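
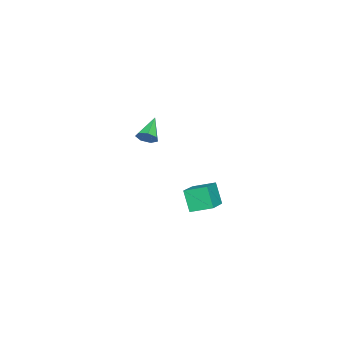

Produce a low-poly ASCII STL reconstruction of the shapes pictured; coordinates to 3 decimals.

solid 
facet normal 0.857 -0.016 -0.515
outer loop
vertex -2.514 -0.837 3.79
vertex -2.819 -1.003 3.288
vertex -2.689 -0.441 3.487
endloop
endfacet
facet normal 0.081 0.628 0.774
outer loop
vertex -2.514 -0.837 3.79
vertex -2.689 -0.441 3.487
vertex -4.121 -0.977 4.072
endloop
endfacet
facet normal 0.858 -0.016 -0.514
outer loop
vertex -2.689 -0.441 3.487
vertex -2.819 -1.003 3.288
vertex -2.961 -0.467 3.034
endloop
endfacet
facet normal -0.302 0.945 0.127
outer loop
vertex -2.689 -0.441 3.487
vertex -2.961 -0.467 3.034
vertex -4.121 -0.977 4.072
endloop
endfacet
facet normal 0.857 -0.018 -0.516
outer loop
vertex -2.961 -0.467 3.034
vertex -2.819 -1.003 3.288
vertex -3.127 -0.897 2.773
endloop
endfacet
facet normal -0.677 0.555 -0.484
outer loop
vertex -2.961 -0.467 3.034
vertex -3.127 -0.897 2.773
vertex -4.121 -0.977 4.072
endloop
endfacet
facet normal 0.857 -0.016 -0.516
outer loop
vertex -3.127 -0.897 2.773
vertex -2.819 -1.003 3.288
vertex -3.06 -1.406 2.9
endloop
endfacet
facet normal -0.762 -0.249 -0.598
outer loop
vertex -3.127 -0.897 2.773
vertex -3.06 -1.406 2.9
vertex -4.121 -0.977 4.072
endloop
endfacet
facet normal 0.857 -0.017 -0.515
outer loop
vertex -3.06 -1.406 2.9
vertex -2.819 -1.003 3.288
vertex -2.812 -1.612 3.32
endloop
endfacet
facet normal -0.493 -0.860 -0.131
outer loop
vertex -3.06 -1.406 2.9
vertex -2.812 -1.612 3.32
vertex -4.121 -0.977 4.072
endloop
endfacet
facet normal 0.857 -0.017 -0.515
outer loop
vertex -2.812 -1.612 3.32
vertex -2.819 -1.003 3.288
vertex -2.569 -1.359 3.716
endloop
endfacet
facet normal -0.072 -0.820 0.568
outer loop
vertex -2.812 -1.612 3.32
vertex -2.569 -1.359 3.716
vertex -4.121 -0.977 4.072
endloop
endfacet
facet normal 0.857 -0.017 -0.515
outer loop
vertex -2.569 -1.359 3.716
vertex -2.819 -1.003 3.288
vertex -2.514 -0.837 3.79
endloop
endfacet
facet normal 0.184 -0.157 0.970
outer loop
vertex -2.569 -1.359 3.716
vertex -2.514 -0.837 3.79
vertex -4.121 -0.977 4.072
endloop
endfacet
facet normal -0.925 -0.023 -0.380
outer loop
vertex 1.963 2.812 3.177
vertex 1.786 3.909 3.541
vertex 2.407 3.25 2.07
endloop
endfacet
facet normal 0.151 -0.938 -0.311
outer loop
vertex 4.034 3.291 2.739
vertex 1.963 2.812 3.177
vertex 2.407 3.25 2.07
endloop
endfacet
facet normal -0.925 -0.023 -0.380
outer loop
vertex 2.407 3.25 2.07
vertex 1.786 3.909 3.541
vertex 2.23 4.348 2.434
endloop
endfacet
facet normal 0.349 0.345 -0.871
outer loop
vertex 2.23 4.348 2.434
vertex 4.034 3.291 2.739
vertex 2.407 3.25 2.07
endloop
endfacet
facet normal -0.349 -0.345 0.871
outer loop
vertex 1.963 2.812 3.177
vertex 3.413 3.95 4.21
vertex 1.786 3.909 3.541
endloop
endfacet
facet normal 0.151 -0.938 -0.311
outer loop
vertex 3.59 2.852 3.846
vertex 1.963 2.812 3.177
vertex 4.034 3.291 2.739
endloop
endfacet
facet normal -0.350 -0.345 0.871
outer loop
vertex 3.59 2.852 3.846
vertex 3.413 3.95 4.21
vertex 1.963 2.812 3.177
endloop
endfacet
facet normal -0.152 0.938 0.311
outer loop
vertex 1.786 3.909 3.541
vertex 3.413 3.95 4.21
vertex 2.23 4.348 2.434
endloop
endfacet
facet normal 0.350 0.345 -0.871
outer loop
vertex 3.857 4.388 3.103
vertex 4.034 3.291 2.739
vertex 2.23 4.348 2.434
endloop
endfacet
facet normal -0.151 0.938 0.311
outer loop
vertex 2.23 4.348 2.434
vertex 3.413 3.95 4.21
vertex 3.857 4.388 3.103
endloop
endfacet
facet normal 0.925 0.023 0.380
outer loop
vertex 3.857 4.388 3.103
vertex 3.59 2.852 3.846
vertex 4.034 3.291 2.739
endloop
endfacet
facet normal 0.925 0.023 0.380
outer loop
vertex 3.413 3.95 4.21
vertex 3.59 2.852 3.846
vertex 3.857 4.388 3.103
endloop
endfacet

endsolid


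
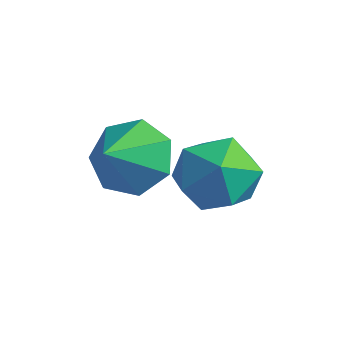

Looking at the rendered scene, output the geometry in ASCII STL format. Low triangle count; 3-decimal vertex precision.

solid 
facet normal -0.658 0.739 -0.147
outer loop
vertex 1.518 2.4 0.637
vertex 1.214 2.338 1.686
vertex 2.029 3.005 1.391
endloop
endfacet
facet normal -0.095 0.807 -0.583
outer loop
vertex 1.518 2.4 0.637
vertex 2.029 3.005 1.391
vertex 2.606 2.507 0.607
endloop
endfacet
facet normal -0.048 0.213 -0.976
outer loop
vertex 1.518 2.4 0.637
vertex 2.606 2.507 0.607
vertex 2.146 1.533 0.417
endloop
endfacet
facet normal -0.581 -0.222 -0.783
outer loop
vertex 1.518 2.4 0.637
vertex 2.146 1.533 0.417
vertex 1.286 1.429 1.084
endloop
endfacet
facet normal -0.957 0.104 -0.271
outer loop
vertex 1.518 2.4 0.637
vertex 1.286 1.429 1.084
vertex 1.214 2.338 1.686
endloop
endfacet
facet normal 0.492 0.852 -0.179
outer loop
vertex 2.606 2.507 0.607
vertex 2.029 3.005 1.391
vertex 2.974 2.511 1.636
endloop
endfacet
facet normal -0.417 0.742 0.525
outer loop
vertex 2.029 3.005 1.391
vertex 1.214 2.338 1.686
vertex 2.114 2.407 2.303
endloop
endfacet
facet normal -0.902 -0.286 0.324
outer loop
vertex 1.214 2.338 1.686
vertex 1.286 1.429 1.084
vertex 1.654 1.433 2.113
endloop
endfacet
facet normal -0.293 -0.812 -0.505
outer loop
vertex 1.286 1.429 1.084
vertex 2.146 1.533 0.417
vertex 2.231 0.935 1.329
endloop
endfacet
facet normal 0.568 -0.109 -0.816
outer loop
vertex 2.146 1.533 0.417
vertex 2.606 2.507 0.607
vertex 3.046 1.602 1.034
endloop
endfacet
facet normal 0.581 0.222 0.783
outer loop
vertex 2.742 1.54 2.083
vertex 2.974 2.511 1.636
vertex 2.114 2.407 2.303
endloop
endfacet
facet normal 0.048 -0.213 0.976
outer loop
vertex 2.742 1.54 2.083
vertex 2.114 2.407 2.303
vertex 1.654 1.433 2.113
endloop
endfacet
facet normal 0.095 -0.807 0.583
outer loop
vertex 2.742 1.54 2.083
vertex 1.654 1.433 2.113
vertex 2.231 0.935 1.329
endloop
endfacet
facet normal 0.658 -0.739 0.147
outer loop
vertex 2.742 1.54 2.083
vertex 2.231 0.935 1.329
vertex 3.046 1.602 1.034
endloop
endfacet
facet normal 0.957 -0.104 0.271
outer loop
vertex 2.742 1.54 2.083
vertex 3.046 1.602 1.034
vertex 2.974 2.511 1.636
endloop
endfacet
facet normal 0.293 0.812 0.505
outer loop
vertex 2.114 2.407 2.303
vertex 2.974 2.511 1.636
vertex 2.029 3.005 1.391
endloop
endfacet
facet normal -0.568 0.109 0.816
outer loop
vertex 1.654 1.433 2.113
vertex 2.114 2.407 2.303
vertex 1.214 2.338 1.686
endloop
endfacet
facet normal -0.492 -0.852 0.179
outer loop
vertex 2.231 0.935 1.329
vertex 1.654 1.433 2.113
vertex 1.286 1.429 1.084
endloop
endfacet
facet normal 0.417 -0.742 -0.525
outer loop
vertex 3.046 1.602 1.034
vertex 2.231 0.935 1.329
vertex 2.146 1.533 0.417
endloop
endfacet
facet normal 0.902 0.286 -0.324
outer loop
vertex 2.974 2.511 1.636
vertex 3.046 1.602 1.034
vertex 2.606 2.507 0.607
endloop
endfacet
facet normal -0.264 0.788 -0.556
outer loop
vertex 1.79 0.165 1.278
vertex 1.149 0.461 2.001
vertex 2.122 0.704 1.884
endloop
endfacet
facet normal 0.869 -0.494 -0.037
outer loop
vertex 1.79 0.165 1.278
vertex 2.122 0.704 1.884
vertex 1.471 -0.501 2.679
endloop
endfacet
facet normal -0.264 0.788 -0.556
outer loop
vertex 2.122 0.704 1.884
vertex 1.149 0.461 2.001
vertex 1.722 1.06 2.578
endloop
endfacet
facet normal 0.839 -0.100 0.535
outer loop
vertex 2.122 0.704 1.884
vertex 1.722 1.06 2.578
vertex 1.471 -0.501 2.679
endloop
endfacet
facet normal -0.264 0.788 -0.556
outer loop
vertex 1.722 1.06 2.578
vertex 1.149 0.461 2.001
vertex 0.89 0.964 2.837
endloop
endfacet
facet normal 0.296 0.014 0.955
outer loop
vertex 1.722 1.06 2.578
vertex 0.89 0.964 2.837
vertex 1.471 -0.501 2.679
endloop
endfacet
facet normal -0.263 0.789 -0.556
outer loop
vertex 0.89 0.964 2.837
vertex 1.149 0.461 2.001
vertex 0.253 0.49 2.466
endloop
endfacet
facet normal -0.351 -0.237 0.906
outer loop
vertex 0.89 0.964 2.837
vertex 0.253 0.49 2.466
vertex 1.471 -0.501 2.679
endloop
endfacet
facet normal -0.264 0.788 -0.557
outer loop
vertex 0.253 0.49 2.466
vertex 1.149 0.461 2.001
vertex 0.291 -0.007 1.745
endloop
endfacet
facet normal -0.615 -0.664 0.425
outer loop
vertex 0.253 0.49 2.466
vertex 0.291 -0.007 1.745
vertex 1.471 -0.501 2.679
endloop
endfacet
facet normal -0.264 0.788 -0.556
outer loop
vertex 0.291 -0.007 1.745
vertex 1.149 0.461 2.001
vertex 0.975 -0.151 1.216
endloop
endfacet
facet normal -0.297 -0.947 -0.126
outer loop
vertex 0.291 -0.007 1.745
vertex 0.975 -0.151 1.216
vertex 1.471 -0.501 2.679
endloop
endfacet
facet normal -0.263 0.788 -0.556
outer loop
vertex 0.975 -0.151 1.216
vertex 1.149 0.461 2.001
vertex 1.79 0.165 1.278
endloop
endfacet
facet normal 0.363 -0.871 -0.331
outer loop
vertex 0.975 -0.151 1.216
vertex 1.79 0.165 1.278
vertex 1.471 -0.501 2.679
endloop
endfacet

endsolid


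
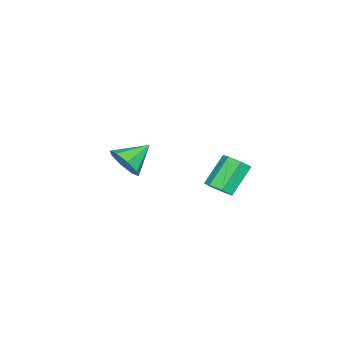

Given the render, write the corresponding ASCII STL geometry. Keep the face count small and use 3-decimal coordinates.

solid 
facet normal 0.723 -0.485 -0.492
outer loop
vertex -0.407 -3.01 2.932
vertex -0.849 -2.835 2.109
vertex -0.194 -2.385 2.629
endloop
endfacet
facet normal 0.187 0.376 0.907
outer loop
vertex -0.407 -3.01 2.932
vertex -0.194 -2.385 2.629
vertex -1.971 -2.085 2.871
endloop
endfacet
facet normal 0.723 -0.484 -0.492
outer loop
vertex -0.194 -2.385 2.629
vertex -0.849 -2.835 2.109
vertex -0.365 -2.023 2.022
endloop
endfacet
facet normal 0.208 0.865 0.457
outer loop
vertex -0.194 -2.385 2.629
vertex -0.365 -2.023 2.022
vertex -1.971 -2.085 2.871
endloop
endfacet
facet normal 0.724 -0.484 -0.491
outer loop
vertex -0.365 -2.023 2.022
vertex -0.849 -2.835 2.109
vertex -0.819 -2.137 1.465
endloop
endfacet
facet normal -0.101 0.988 -0.120
outer loop
vertex -0.365 -2.023 2.022
vertex -0.819 -2.137 1.465
vertex -1.971 -2.085 2.871
endloop
endfacet
facet normal 0.723 -0.485 -0.492
outer loop
vertex -0.819 -2.137 1.465
vertex -0.849 -2.835 2.109
vertex -1.291 -2.66 1.286
endloop
endfacet
facet normal -0.561 0.672 -0.484
outer loop
vertex -0.819 -2.137 1.465
vertex -1.291 -2.66 1.286
vertex -1.971 -2.085 2.871
endloop
endfacet
facet normal 0.724 -0.484 -0.492
outer loop
vertex -1.291 -2.66 1.286
vertex -0.849 -2.835 2.109
vertex -1.504 -3.286 1.589
endloop
endfacet
facet normal -0.900 0.102 -0.423
outer loop
vertex -1.291 -2.66 1.286
vertex -1.504 -3.286 1.589
vertex -1.971 -2.085 2.871
endloop
endfacet
facet normal 0.724 -0.484 -0.492
outer loop
vertex -1.504 -3.286 1.589
vertex -0.849 -2.835 2.109
vertex -1.334 -3.648 2.196
endloop
endfacet
facet normal -0.922 -0.387 0.027
outer loop
vertex -1.504 -3.286 1.589
vertex -1.334 -3.648 2.196
vertex -1.971 -2.085 2.871
endloop
endfacet
facet normal 0.723 -0.484 -0.493
outer loop
vertex -1.334 -3.648 2.196
vertex -0.849 -2.835 2.109
vertex -0.879 -3.534 2.752
endloop
endfacet
facet normal -0.611 -0.510 0.605
outer loop
vertex -1.334 -3.648 2.196
vertex -0.879 -3.534 2.752
vertex -1.971 -2.085 2.871
endloop
endfacet
facet normal 0.724 -0.483 -0.492
outer loop
vertex -0.879 -3.534 2.752
vertex -0.849 -2.835 2.109
vertex -0.407 -3.01 2.932
endloop
endfacet
facet normal -0.153 -0.195 0.969
outer loop
vertex -0.879 -3.534 2.752
vertex -0.407 -3.01 2.932
vertex -1.971 -2.085 2.871
endloop
endfacet
facet normal 0.628 -0.260 -0.734
outer loop
vertex 1.908 2.826 3.141
vertex 1.39 2.481 2.82
vertex 1.581 3.151 2.746
endloop
endfacet
facet normal 0.561 0.804 0.197
outer loop
vertex 1.908 2.826 3.141
vertex 1.581 3.151 2.746
vertex 0.847 3.263 4.382
endloop
endfacet
facet normal 0.561 0.804 0.197
outer loop
vertex 0.847 3.263 4.382
vertex 1.581 3.151 2.746
vertex 0.52 3.588 3.987
endloop
endfacet
facet normal -0.629 0.259 0.733
outer loop
vertex 0.847 3.263 4.382
vertex 0.52 3.588 3.987
vertex 0.33 2.919 4.06
endloop
endfacet
facet normal 0.627 -0.260 -0.734
outer loop
vertex 1.581 3.151 2.746
vertex 1.39 2.481 2.82
vertex 1.11 2.972 2.407
endloop
endfacet
facet normal -0.072 0.920 -0.386
outer loop
vertex 1.581 3.151 2.746
vertex 1.11 2.972 2.407
vertex 0.52 3.588 3.987
endloop
endfacet
facet normal -0.072 0.920 -0.386
outer loop
vertex 0.52 3.588 3.987
vertex 1.11 2.972 2.407
vertex 0.049 3.409 3.648
endloop
endfacet
facet normal -0.627 0.258 0.735
outer loop
vertex 0.52 3.588 3.987
vertex 0.049 3.409 3.648
vertex 0.33 2.919 4.06
endloop
endfacet
facet normal 0.628 -0.259 -0.734
outer loop
vertex 1.11 2.972 2.407
vertex 1.39 2.481 2.82
vertex 0.85 2.424 2.378
endloop
endfacet
facet normal -0.650 0.344 -0.677
outer loop
vertex 1.11 2.972 2.407
vertex 0.85 2.424 2.378
vertex 0.049 3.409 3.648
endloop
endfacet
facet normal -0.650 0.344 -0.677
outer loop
vertex 0.049 3.409 3.648
vertex 0.85 2.424 2.378
vertex -0.211 2.861 3.619
endloop
endfacet
facet normal -0.627 0.259 0.735
outer loop
vertex 0.049 3.409 3.648
vertex -0.211 2.861 3.619
vertex 0.33 2.919 4.06
endloop
endfacet
facet normal 0.628 -0.258 -0.734
outer loop
vertex 0.85 2.424 2.378
vertex 1.39 2.481 2.82
vertex 0.998 1.919 2.682
endloop
endfacet
facet normal -0.739 -0.493 -0.459
outer loop
vertex 0.85 2.424 2.378
vertex 0.998 1.919 2.682
vertex -0.211 2.861 3.619
endloop
endfacet
facet normal -0.739 -0.493 -0.459
outer loop
vertex -0.211 2.861 3.619
vertex 0.998 1.919 2.682
vertex -0.063 2.356 3.923
endloop
endfacet
facet normal -0.627 0.259 0.735
outer loop
vertex -0.211 2.861 3.619
vertex -0.063 2.356 3.923
vertex 0.33 2.919 4.06
endloop
endfacet
facet normal 0.628 -0.258 -0.735
outer loop
vertex 0.998 1.919 2.682
vertex 1.39 2.481 2.82
vertex 1.441 1.838 3.089
endloop
endfacet
facet normal -0.271 -0.957 0.105
outer loop
vertex 0.998 1.919 2.682
vertex 1.441 1.838 3.089
vertex -0.063 2.356 3.923
endloop
endfacet
facet normal -0.271 -0.957 0.105
outer loop
vertex -0.063 2.356 3.923
vertex 1.441 1.838 3.089
vertex 0.38 2.275 4.33
endloop
endfacet
facet normal -0.627 0.259 0.734
outer loop
vertex -0.063 2.356 3.923
vertex 0.38 2.275 4.33
vertex 0.33 2.919 4.06
endloop
endfacet
facet normal 0.628 -0.257 -0.734
outer loop
vertex 1.441 1.838 3.089
vertex 1.39 2.481 2.82
vertex 1.846 2.241 3.294
endloop
endfacet
facet normal 0.400 -0.702 0.589
outer loop
vertex 1.441 1.838 3.089
vertex 1.846 2.241 3.294
vertex 0.38 2.275 4.33
endloop
endfacet
facet normal 0.400 -0.702 0.589
outer loop
vertex 0.38 2.275 4.33
vertex 1.846 2.241 3.294
vertex 0.785 2.678 4.535
endloop
endfacet
facet normal -0.629 0.259 0.733
outer loop
vertex 0.38 2.275 4.33
vertex 0.785 2.678 4.535
vertex 0.33 2.919 4.06
endloop
endfacet
facet normal 0.627 -0.259 -0.735
outer loop
vertex 1.846 2.241 3.294
vertex 1.39 2.481 2.82
vertex 1.908 2.826 3.141
endloop
endfacet
facet normal 0.772 0.083 0.631
outer loop
vertex 1.846 2.241 3.294
vertex 1.908 2.826 3.141
vertex 0.785 2.678 4.535
endloop
endfacet
facet normal 0.772 0.083 0.631
outer loop
vertex 0.785 2.678 4.535
vertex 1.908 2.826 3.141
vertex 0.847 3.263 4.382
endloop
endfacet
facet normal -0.629 0.258 0.733
outer loop
vertex 0.785 2.678 4.535
vertex 0.847 3.263 4.382
vertex 0.33 2.919 4.06
endloop
endfacet

endsolid


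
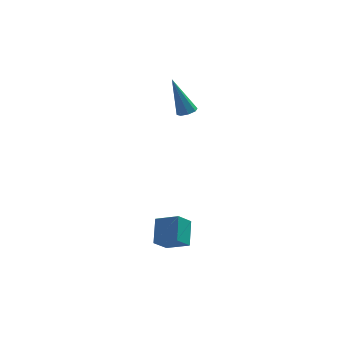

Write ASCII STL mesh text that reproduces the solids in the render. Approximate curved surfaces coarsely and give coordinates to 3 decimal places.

solid 
facet normal -0.586 -0.433 0.686
outer loop
vertex -3.836 -3.261 -2.708
vertex -3.665 -2.139 -1.854
vertex -4.862 -2.704 -3.233
endloop
endfacet
facet normal -0.121 -0.789 -0.602
outer loop
vertex -4.235 -2.241 -3.966
vertex -3.836 -3.261 -2.708
vertex -4.862 -2.704 -3.233
endloop
endfacet
facet normal -0.586 -0.433 0.686
outer loop
vertex -4.862 -2.704 -3.233
vertex -3.665 -2.139 -1.854
vertex -4.691 -1.582 -2.379
endloop
endfacet
facet normal -0.801 0.435 -0.411
outer loop
vertex -4.691 -1.582 -2.379
vertex -4.235 -2.241 -3.966
vertex -4.862 -2.704 -3.233
endloop
endfacet
facet normal 0.801 -0.435 0.411
outer loop
vertex -3.836 -3.261 -2.708
vertex -3.038 -1.676 -2.587
vertex -3.665 -2.139 -1.854
endloop
endfacet
facet normal -0.121 -0.789 -0.602
outer loop
vertex -3.209 -2.798 -3.441
vertex -3.836 -3.261 -2.708
vertex -4.235 -2.241 -3.966
endloop
endfacet
facet normal 0.801 -0.435 0.411
outer loop
vertex -3.209 -2.798 -3.441
vertex -3.038 -1.676 -2.587
vertex -3.836 -3.261 -2.708
endloop
endfacet
facet normal 0.121 0.789 0.602
outer loop
vertex -3.665 -2.139 -1.854
vertex -3.038 -1.676 -2.587
vertex -4.691 -1.582 -2.379
endloop
endfacet
facet normal -0.801 0.435 -0.411
outer loop
vertex -4.064 -1.119 -3.112
vertex -4.235 -2.241 -3.966
vertex -4.691 -1.582 -2.379
endloop
endfacet
facet normal 0.121 0.789 0.602
outer loop
vertex -4.691 -1.582 -2.379
vertex -3.038 -1.676 -2.587
vertex -4.064 -1.119 -3.112
endloop
endfacet
facet normal 0.586 0.433 -0.686
outer loop
vertex -4.064 -1.119 -3.112
vertex -3.209 -2.798 -3.441
vertex -4.235 -2.241 -3.966
endloop
endfacet
facet normal 0.586 0.433 -0.686
outer loop
vertex -3.038 -1.676 -2.587
vertex -3.209 -2.798 -3.441
vertex -4.064 -1.119 -3.112
endloop
endfacet
facet normal 0.316 -0.226 -0.922
outer loop
vertex -2.416 2.8 2.08
vertex -2.789 3.115 1.875
vertex -2.287 3.181 2.031
endloop
endfacet
facet normal 0.802 -0.199 0.564
outer loop
vertex -2.416 2.8 2.08
vertex -2.287 3.181 2.031
vertex -3.471 3.605 3.865
endloop
endfacet
facet normal 0.316 -0.227 -0.921
outer loop
vertex -2.287 3.181 2.031
vertex -2.789 3.115 1.875
vertex -2.452 3.524 1.89
endloop
endfacet
facet normal 0.766 0.522 0.374
outer loop
vertex -2.287 3.181 2.031
vertex -2.452 3.524 1.89
vertex -3.471 3.605 3.865
endloop
endfacet
facet normal 0.317 -0.227 -0.921
outer loop
vertex -2.452 3.524 1.89
vertex -2.789 3.115 1.875
vertex -2.814 3.627 1.74
endloop
endfacet
facet normal 0.240 0.967 0.084
outer loop
vertex -2.452 3.524 1.89
vertex -2.814 3.627 1.74
vertex -3.471 3.605 3.865
endloop
endfacet
facet normal 0.316 -0.227 -0.921
outer loop
vertex -2.814 3.627 1.74
vertex -2.789 3.115 1.875
vertex -3.162 3.431 1.669
endloop
endfacet
facet normal -0.465 0.875 -0.135
outer loop
vertex -2.814 3.627 1.74
vertex -3.162 3.431 1.669
vertex -3.471 3.605 3.865
endloop
endfacet
facet normal 0.316 -0.228 -0.921
outer loop
vertex -3.162 3.431 1.669
vertex -2.789 3.115 1.875
vertex -3.291 3.05 1.719
endloop
endfacet
facet normal -0.942 0.298 -0.156
outer loop
vertex -3.162 3.431 1.669
vertex -3.291 3.05 1.719
vertex -3.471 3.605 3.865
endloop
endfacet
facet normal 0.316 -0.227 -0.921
outer loop
vertex -3.291 3.05 1.719
vertex -2.789 3.115 1.875
vertex -3.126 2.707 1.86
endloop
endfacet
facet normal -0.906 -0.422 0.033
outer loop
vertex -3.291 3.05 1.719
vertex -3.126 2.707 1.86
vertex -3.471 3.605 3.865
endloop
endfacet
facet normal 0.315 -0.226 -0.922
outer loop
vertex -3.126 2.707 1.86
vertex -2.789 3.115 1.875
vertex -2.764 2.603 2.009
endloop
endfacet
facet normal -0.382 -0.866 0.322
outer loop
vertex -3.126 2.707 1.86
vertex -2.764 2.603 2.009
vertex -3.471 3.605 3.865
endloop
endfacet
facet normal 0.316 -0.226 -0.922
outer loop
vertex -2.764 2.603 2.009
vertex -2.789 3.115 1.875
vertex -2.416 2.8 2.08
endloop
endfacet
facet normal 0.327 -0.774 0.542
outer loop
vertex -2.764 2.603 2.009
vertex -2.416 2.8 2.08
vertex -3.471 3.605 3.865
endloop
endfacet

endsolid


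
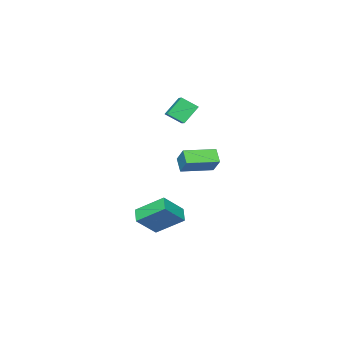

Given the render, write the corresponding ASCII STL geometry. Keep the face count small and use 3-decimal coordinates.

solid 
facet normal -0.628 -0.638 0.446
outer loop
vertex 0.605 -3.93 -2.969
vertex -0.141 -2.341 -1.743
vertex -0.697 -3.548 -4.255
endloop
endfacet
facet normal 0.348 -0.743 -0.573
outer loop
vertex -0.019 -2.859 -4.737
vertex 0.605 -3.93 -2.969
vertex -0.697 -3.548 -4.255
endloop
endfacet
facet normal -0.627 -0.639 0.446
outer loop
vertex -0.697 -3.548 -4.255
vertex -0.141 -2.341 -1.743
vertex -1.443 -1.96 -3.03
endloop
endfacet
facet normal -0.696 0.204 -0.688
outer loop
vertex -1.443 -1.96 -3.03
vertex -0.019 -2.859 -4.737
vertex -0.697 -3.548 -4.255
endloop
endfacet
facet normal 0.696 -0.204 0.688
outer loop
vertex 0.605 -3.93 -2.969
vertex 0.537 -1.652 -2.225
vertex -0.141 -2.341 -1.743
endloop
endfacet
facet normal 0.349 -0.742 -0.573
outer loop
vertex 1.283 -3.24 -3.45
vertex 0.605 -3.93 -2.969
vertex -0.019 -2.859 -4.737
endloop
endfacet
facet normal 0.696 -0.204 0.688
outer loop
vertex 1.283 -3.24 -3.45
vertex 0.537 -1.652 -2.225
vertex 0.605 -3.93 -2.969
endloop
endfacet
facet normal -0.348 0.743 0.572
outer loop
vertex -0.141 -2.341 -1.743
vertex 0.537 -1.652 -2.225
vertex -1.443 -1.96 -3.03
endloop
endfacet
facet normal -0.696 0.204 -0.688
outer loop
vertex -0.765 -1.27 -3.511
vertex -0.019 -2.859 -4.737
vertex -1.443 -1.96 -3.03
endloop
endfacet
facet normal -0.348 0.742 0.573
outer loop
vertex -1.443 -1.96 -3.03
vertex 0.537 -1.652 -2.225
vertex -0.765 -1.27 -3.511
endloop
endfacet
facet normal 0.627 0.638 -0.446
outer loop
vertex -0.765 -1.27 -3.511
vertex 1.283 -3.24 -3.45
vertex -0.019 -2.859 -4.737
endloop
endfacet
facet normal 0.627 0.639 -0.446
outer loop
vertex 0.537 -1.652 -2.225
vertex 1.283 -3.24 -3.45
vertex -0.765 -1.27 -3.511
endloop
endfacet
facet normal -0.654 0.173 0.736
outer loop
vertex -3.96 -4.505 4.651
vertex -3.24 -3.668 5.094
vertex -4.522 -3.651 3.95
endloop
endfacet
facet normal -0.605 -0.704 -0.372
outer loop
vertex -3.54 -3.912 2.846
vertex -3.96 -4.505 4.651
vertex -4.522 -3.651 3.95
endloop
endfacet
facet normal -0.654 0.174 0.736
outer loop
vertex -4.522 -3.651 3.95
vertex -3.24 -3.668 5.094
vertex -3.801 -2.814 4.393
endloop
endfacet
facet normal -0.453 0.689 -0.566
outer loop
vertex -3.801 -2.814 4.393
vertex -3.54 -3.912 2.846
vertex -4.522 -3.651 3.95
endloop
endfacet
facet normal 0.453 -0.689 0.566
outer loop
vertex -3.96 -4.505 4.651
vertex -2.258 -3.929 3.99
vertex -3.24 -3.668 5.094
endloop
endfacet
facet normal -0.606 -0.703 -0.372
outer loop
vertex -2.979 -4.766 3.547
vertex -3.96 -4.505 4.651
vertex -3.54 -3.912 2.846
endloop
endfacet
facet normal 0.453 -0.689 0.565
outer loop
vertex -2.979 -4.766 3.547
vertex -2.258 -3.929 3.99
vertex -3.96 -4.505 4.651
endloop
endfacet
facet normal 0.606 0.703 0.372
outer loop
vertex -3.24 -3.668 5.094
vertex -2.258 -3.929 3.99
vertex -3.801 -2.814 4.393
endloop
endfacet
facet normal -0.453 0.689 -0.566
outer loop
vertex -2.82 -3.075 3.289
vertex -3.54 -3.912 2.846
vertex -3.801 -2.814 4.393
endloop
endfacet
facet normal 0.606 0.704 0.372
outer loop
vertex -3.801 -2.814 4.393
vertex -2.258 -3.929 3.99
vertex -2.82 -3.075 3.289
endloop
endfacet
facet normal 0.655 -0.174 -0.736
outer loop
vertex -2.82 -3.075 3.289
vertex -2.979 -4.766 3.547
vertex -3.54 -3.912 2.846
endloop
endfacet
facet normal 0.654 -0.174 -0.736
outer loop
vertex -2.258 -3.929 3.99
vertex -2.979 -4.766 3.547
vertex -2.82 -3.075 3.289
endloop
endfacet
facet normal -0.857 0.510 -0.079
outer loop
vertex -3.978 -2.087 0.357
vertex -3.588 -1.27 1.398
vertex -3.517 -1.42 -0.34
endloop
endfacet
facet normal -0.283 -0.592 -0.754
outer loop
vertex -1.752 -2.47 -0.178
vertex -3.978 -2.087 0.357
vertex -3.517 -1.42 -0.34
endloop
endfacet
facet normal -0.857 0.510 -0.079
outer loop
vertex -3.517 -1.42 -0.34
vertex -3.588 -1.27 1.398
vertex -3.126 -0.602 0.7
endloop
endfacet
facet normal 0.431 0.624 -0.652
outer loop
vertex -3.126 -0.602 0.7
vertex -1.752 -2.47 -0.178
vertex -3.517 -1.42 -0.34
endloop
endfacet
facet normal -0.431 -0.624 0.651
outer loop
vertex -3.978 -2.087 0.357
vertex -1.823 -2.32 1.56
vertex -3.588 -1.27 1.398
endloop
endfacet
facet normal -0.283 -0.592 -0.754
outer loop
vertex -2.214 -3.138 0.52
vertex -3.978 -2.087 0.357
vertex -1.752 -2.47 -0.178
endloop
endfacet
facet normal -0.432 -0.623 0.652
outer loop
vertex -2.214 -3.138 0.52
vertex -1.823 -2.32 1.56
vertex -3.978 -2.087 0.357
endloop
endfacet
facet normal 0.283 0.592 0.754
outer loop
vertex -3.588 -1.27 1.398
vertex -1.823 -2.32 1.56
vertex -3.126 -0.602 0.7
endloop
endfacet
facet normal 0.432 0.624 -0.651
outer loop
vertex -1.362 -1.653 0.863
vertex -1.752 -2.47 -0.178
vertex -3.126 -0.602 0.7
endloop
endfacet
facet normal 0.283 0.592 0.754
outer loop
vertex -3.126 -0.602 0.7
vertex -1.823 -2.32 1.56
vertex -1.362 -1.653 0.863
endloop
endfacet
facet normal 0.857 -0.510 0.079
outer loop
vertex -1.362 -1.653 0.863
vertex -2.214 -3.138 0.52
vertex -1.752 -2.47 -0.178
endloop
endfacet
facet normal 0.857 -0.510 0.079
outer loop
vertex -1.823 -2.32 1.56
vertex -2.214 -3.138 0.52
vertex -1.362 -1.653 0.863
endloop
endfacet

endsolid


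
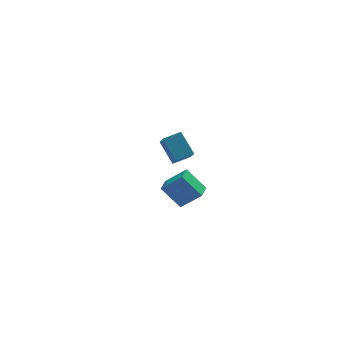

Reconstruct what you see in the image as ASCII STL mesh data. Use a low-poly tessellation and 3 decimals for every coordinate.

solid 
facet normal -0.698 0.237 -0.675
outer loop
vertex 0.867 -3.575 1.478
vertex 1.292 -2.69 1.349
vertex 1.754 -4.166 0.353
endloop
endfacet
facet normal -0.429 -0.894 0.131
outer loop
vertex 2.768 -4.51 1.331
vertex 0.867 -3.575 1.478
vertex 1.754 -4.166 0.353
endloop
endfacet
facet normal -0.699 0.237 -0.675
outer loop
vertex 1.754 -4.166 0.353
vertex 1.292 -2.69 1.349
vertex 2.179 -3.281 0.223
endloop
endfacet
facet normal 0.572 -0.381 -0.727
outer loop
vertex 2.179 -3.281 0.223
vertex 2.768 -4.51 1.331
vertex 1.754 -4.166 0.353
endloop
endfacet
facet normal -0.572 0.381 0.727
outer loop
vertex 0.867 -3.575 1.478
vertex 2.306 -3.034 2.327
vertex 1.292 -2.69 1.349
endloop
endfacet
facet normal -0.429 -0.894 0.131
outer loop
vertex 1.881 -3.919 2.457
vertex 0.867 -3.575 1.478
vertex 2.768 -4.51 1.331
endloop
endfacet
facet normal -0.572 0.381 0.726
outer loop
vertex 1.881 -3.919 2.457
vertex 2.306 -3.034 2.327
vertex 0.867 -3.575 1.478
endloop
endfacet
facet normal 0.429 0.894 -0.131
outer loop
vertex 1.292 -2.69 1.349
vertex 2.306 -3.034 2.327
vertex 2.179 -3.281 0.223
endloop
endfacet
facet normal 0.572 -0.381 -0.726
outer loop
vertex 3.193 -3.625 1.202
vertex 2.768 -4.51 1.331
vertex 2.179 -3.281 0.223
endloop
endfacet
facet normal 0.429 0.894 -0.131
outer loop
vertex 2.179 -3.281 0.223
vertex 2.306 -3.034 2.327
vertex 3.193 -3.625 1.202
endloop
endfacet
facet normal 0.699 -0.237 0.675
outer loop
vertex 3.193 -3.625 1.202
vertex 1.881 -3.919 2.457
vertex 2.768 -4.51 1.331
endloop
endfacet
facet normal 0.699 -0.236 0.675
outer loop
vertex 2.306 -3.034 2.327
vertex 1.881 -3.919 2.457
vertex 3.193 -3.625 1.202
endloop
endfacet
facet normal -0.952 -0.191 -0.239
outer loop
vertex 2.814 1.944 -0.658
vertex 2.32 3.016 0.452
vertex 2.853 2.974 -1.635
endloop
endfacet
facet normal 0.305 -0.661 -0.685
outer loop
vertex 3.9 3.184 -1.372
vertex 2.814 1.944 -0.658
vertex 2.853 2.974 -1.635
endloop
endfacet
facet normal -0.952 -0.191 -0.239
outer loop
vertex 2.853 2.974 -1.635
vertex 2.32 3.016 0.452
vertex 2.359 4.046 -0.526
endloop
endfacet
facet normal 0.028 0.725 -0.688
outer loop
vertex 2.359 4.046 -0.526
vertex 3.9 3.184 -1.372
vertex 2.853 2.974 -1.635
endloop
endfacet
facet normal -0.027 -0.725 0.688
outer loop
vertex 2.814 1.944 -0.658
vertex 3.367 3.226 0.715
vertex 2.32 3.016 0.452
endloop
endfacet
facet normal 0.305 -0.662 -0.685
outer loop
vertex 3.861 2.154 -0.394
vertex 2.814 1.944 -0.658
vertex 3.9 3.184 -1.372
endloop
endfacet
facet normal -0.028 -0.725 0.688
outer loop
vertex 3.861 2.154 -0.394
vertex 3.367 3.226 0.715
vertex 2.814 1.944 -0.658
endloop
endfacet
facet normal -0.305 0.662 0.685
outer loop
vertex 2.32 3.016 0.452
vertex 3.367 3.226 0.715
vertex 2.359 4.046 -0.526
endloop
endfacet
facet normal 0.028 0.725 -0.688
outer loop
vertex 3.406 4.256 -0.262
vertex 3.9 3.184 -1.372
vertex 2.359 4.046 -0.526
endloop
endfacet
facet normal -0.305 0.661 0.685
outer loop
vertex 2.359 4.046 -0.526
vertex 3.367 3.226 0.715
vertex 3.406 4.256 -0.262
endloop
endfacet
facet normal 0.952 0.191 0.239
outer loop
vertex 3.406 4.256 -0.262
vertex 3.861 2.154 -0.394
vertex 3.9 3.184 -1.372
endloop
endfacet
facet normal 0.952 0.191 0.239
outer loop
vertex 3.367 3.226 0.715
vertex 3.861 2.154 -0.394
vertex 3.406 4.256 -0.262
endloop
endfacet

endsolid


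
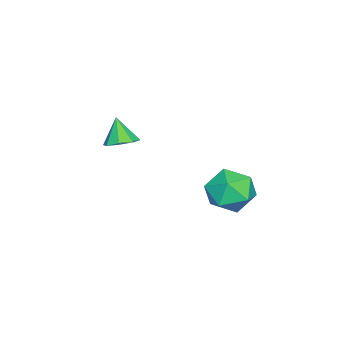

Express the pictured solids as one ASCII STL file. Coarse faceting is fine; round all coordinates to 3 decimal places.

solid 
facet normal 0.331 0.311 -0.891
outer loop
vertex -1.157 -3.061 -2.41
vertex -1.844 -2.646 -2.52
vertex -1.121 -2.481 -2.194
endloop
endfacet
facet normal 0.668 -0.296 0.682
outer loop
vertex -1.157 -3.061 -2.41
vertex -1.121 -2.481 -2.194
vertex -2.296 -3.074 -1.3
endloop
endfacet
facet normal 0.331 0.311 -0.891
outer loop
vertex -1.121 -2.481 -2.194
vertex -1.844 -2.646 -2.52
vertex -1.508 -1.998 -2.169
endloop
endfacet
facet normal 0.462 0.327 0.824
outer loop
vertex -1.121 -2.481 -2.194
vertex -1.508 -1.998 -2.169
vertex -2.296 -3.074 -1.3
endloop
endfacet
facet normal 0.331 0.311 -0.891
outer loop
vertex -1.508 -1.998 -2.169
vertex -1.844 -2.646 -2.52
vertex -2.092 -1.895 -2.35
endloop
endfacet
facet normal -0.109 0.672 0.733
outer loop
vertex -1.508 -1.998 -2.169
vertex -2.092 -1.895 -2.35
vertex -2.296 -3.074 -1.3
endloop
endfacet
facet normal 0.330 0.311 -0.891
outer loop
vertex -2.092 -1.895 -2.35
vertex -1.844 -2.646 -2.52
vertex -2.531 -2.232 -2.63
endloop
endfacet
facet normal -0.706 0.535 0.464
outer loop
vertex -2.092 -1.895 -2.35
vertex -2.531 -2.232 -2.63
vertex -2.296 -3.074 -1.3
endloop
endfacet
facet normal 0.331 0.312 -0.891
outer loop
vertex -2.531 -2.232 -2.63
vertex -1.844 -2.646 -2.52
vertex -2.566 -2.812 -2.846
endloop
endfacet
facet normal -0.985 -0.004 0.171
outer loop
vertex -2.531 -2.232 -2.63
vertex -2.566 -2.812 -2.846
vertex -2.296 -3.074 -1.3
endloop
endfacet
facet normal 0.331 0.311 -0.891
outer loop
vertex -2.566 -2.812 -2.846
vertex -1.844 -2.646 -2.52
vertex -2.179 -3.295 -2.871
endloop
endfacet
facet normal -0.779 -0.626 0.030
outer loop
vertex -2.566 -2.812 -2.846
vertex -2.179 -3.295 -2.871
vertex -2.296 -3.074 -1.3
endloop
endfacet
facet normal 0.330 0.312 -0.891
outer loop
vertex -2.179 -3.295 -2.871
vertex -1.844 -2.646 -2.52
vertex -1.595 -3.398 -2.691
endloop
endfacet
facet normal -0.208 -0.971 0.121
outer loop
vertex -2.179 -3.295 -2.871
vertex -1.595 -3.398 -2.691
vertex -2.296 -3.074 -1.3
endloop
endfacet
facet normal 0.331 0.312 -0.890
outer loop
vertex -1.595 -3.398 -2.691
vertex -1.844 -2.646 -2.52
vertex -1.157 -3.061 -2.41
endloop
endfacet
facet normal 0.390 -0.833 0.391
outer loop
vertex -1.595 -3.398 -2.691
vertex -1.157 -3.061 -2.41
vertex -2.296 -3.074 -1.3
endloop
endfacet
facet normal 0.180 0.857 -0.483
outer loop
vertex -0.279 3.057 -4.613
vertex -1.159 3.604 -3.97
vertex -0.013 3.598 -3.553
endloop
endfacet
facet normal 0.774 0.464 -0.431
outer loop
vertex -0.279 3.057 -4.613
vertex -0.013 3.598 -3.553
vertex 0.482 2.518 -3.827
endloop
endfacet
facet normal 0.649 -0.166 -0.742
outer loop
vertex -0.279 3.057 -4.613
vertex 0.482 2.518 -3.827
vertex -0.358 1.856 -4.414
endloop
endfacet
facet normal -0.022 -0.162 -0.987
outer loop
vertex -0.279 3.057 -4.613
vertex -0.358 1.856 -4.414
vertex -1.373 2.528 -4.502
endloop
endfacet
facet normal -0.311 0.470 -0.826
outer loop
vertex -0.279 3.057 -4.613
vertex -1.373 2.528 -4.502
vertex -1.159 3.604 -3.97
endloop
endfacet
facet normal 0.901 0.347 0.261
outer loop
vertex 0.482 2.518 -3.827
vertex -0.013 3.598 -3.553
vertex 0.073 2.732 -2.698
endloop
endfacet
facet normal -0.059 0.982 0.177
outer loop
vertex -0.013 3.598 -3.553
vertex -1.159 3.604 -3.97
vertex -0.942 3.404 -2.786
endloop
endfacet
facet normal -0.855 0.357 -0.377
outer loop
vertex -1.159 3.604 -3.97
vertex -1.373 2.528 -4.502
vertex -1.782 2.742 -3.373
endloop
endfacet
facet normal -0.386 -0.667 -0.637
outer loop
vertex -1.373 2.528 -4.502
vertex -0.358 1.856 -4.414
vertex -1.287 1.662 -3.647
endloop
endfacet
facet normal 0.699 -0.673 -0.242
outer loop
vertex -0.358 1.856 -4.414
vertex 0.482 2.518 -3.827
vertex -0.141 1.656 -3.23
endloop
endfacet
facet normal 0.022 0.162 0.987
outer loop
vertex -1.021 2.203 -2.587
vertex 0.073 2.732 -2.698
vertex -0.942 3.404 -2.786
endloop
endfacet
facet normal -0.649 0.166 0.742
outer loop
vertex -1.021 2.203 -2.587
vertex -0.942 3.404 -2.786
vertex -1.782 2.742 -3.373
endloop
endfacet
facet normal -0.774 -0.464 0.431
outer loop
vertex -1.021 2.203 -2.587
vertex -1.782 2.742 -3.373
vertex -1.287 1.662 -3.647
endloop
endfacet
facet normal -0.180 -0.857 0.483
outer loop
vertex -1.021 2.203 -2.587
vertex -1.287 1.662 -3.647
vertex -0.141 1.656 -3.23
endloop
endfacet
facet normal 0.311 -0.470 0.826
outer loop
vertex -1.021 2.203 -2.587
vertex -0.141 1.656 -3.23
vertex 0.073 2.732 -2.698
endloop
endfacet
facet normal 0.386 0.667 0.637
outer loop
vertex -0.942 3.404 -2.786
vertex 0.073 2.732 -2.698
vertex -0.013 3.598 -3.553
endloop
endfacet
facet normal -0.699 0.673 0.242
outer loop
vertex -1.782 2.742 -3.373
vertex -0.942 3.404 -2.786
vertex -1.159 3.604 -3.97
endloop
endfacet
facet normal -0.901 -0.347 -0.261
outer loop
vertex -1.287 1.662 -3.647
vertex -1.782 2.742 -3.373
vertex -1.373 2.528 -4.502
endloop
endfacet
facet normal 0.059 -0.982 -0.177
outer loop
vertex -0.141 1.656 -3.23
vertex -1.287 1.662 -3.647
vertex -0.358 1.856 -4.414
endloop
endfacet
facet normal 0.855 -0.357 0.377
outer loop
vertex 0.073 2.732 -2.698
vertex -0.141 1.656 -3.23
vertex 0.482 2.518 -3.827
endloop
endfacet

endsolid


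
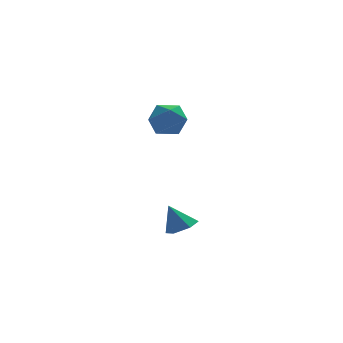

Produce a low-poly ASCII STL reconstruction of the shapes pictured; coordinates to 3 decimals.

solid 
facet normal 0.399 -0.232 -0.887
outer loop
vertex 0.809 -1.772 -2.917
vertex 0.305 -2.39 -2.982
vertex 0.096 -1.671 -3.264
endloop
endfacet
facet normal 0.011 0.966 0.258
outer loop
vertex 0.809 -1.772 -2.917
vertex 0.096 -1.671 -3.264
vertex -0.245 -2.07 -1.758
endloop
endfacet
facet normal 0.400 -0.232 -0.887
outer loop
vertex 0.096 -1.671 -3.264
vertex 0.305 -2.39 -2.982
vertex -0.408 -2.289 -3.33
endloop
endfacet
facet normal -0.775 0.632 -0.008
outer loop
vertex 0.096 -1.671 -3.264
vertex -0.408 -2.289 -3.33
vertex -0.245 -2.07 -1.758
endloop
endfacet
facet normal 0.400 -0.231 -0.887
outer loop
vertex -0.408 -2.289 -3.33
vertex 0.305 -2.39 -2.982
vertex -0.198 -3.008 -3.048
endloop
endfacet
facet normal -0.964 -0.230 0.132
outer loop
vertex -0.408 -2.289 -3.33
vertex -0.198 -3.008 -3.048
vertex -0.245 -2.07 -1.758
endloop
endfacet
facet normal 0.400 -0.231 -0.887
outer loop
vertex -0.198 -3.008 -3.048
vertex 0.305 -2.39 -2.982
vertex 0.515 -3.108 -2.7
endloop
endfacet
facet normal -0.369 -0.758 0.538
outer loop
vertex -0.198 -3.008 -3.048
vertex 0.515 -3.108 -2.7
vertex -0.245 -2.07 -1.758
endloop
endfacet
facet normal 0.399 -0.232 -0.887
outer loop
vertex 0.515 -3.108 -2.7
vertex 0.305 -2.39 -2.982
vertex 1.019 -2.49 -2.635
endloop
endfacet
facet normal 0.417 -0.424 0.804
outer loop
vertex 0.515 -3.108 -2.7
vertex 1.019 -2.49 -2.635
vertex -0.245 -2.07 -1.758
endloop
endfacet
facet normal 0.399 -0.232 -0.887
outer loop
vertex 1.019 -2.49 -2.635
vertex 0.305 -2.39 -2.982
vertex 0.809 -1.772 -2.917
endloop
endfacet
facet normal 0.606 0.438 0.664
outer loop
vertex 1.019 -2.49 -2.635
vertex 0.809 -1.772 -2.917
vertex -0.245 -2.07 -1.758
endloop
endfacet
facet normal -0.473 0.816 0.331
outer loop
vertex -0.035 4.055 1.221
vertex 0.34 3.876 2.198
vertex 0.895 4.474 1.518
endloop
endfacet
facet normal -0.288 0.890 -0.354
outer loop
vertex -0.035 4.055 1.221
vertex 0.895 4.474 1.518
vertex 0.787 4.053 0.549
endloop
endfacet
facet normal -0.590 0.359 -0.723
outer loop
vertex -0.035 4.055 1.221
vertex 0.787 4.053 0.549
vertex 0.166 3.196 0.63
endloop
endfacet
facet normal -0.963 -0.043 -0.265
outer loop
vertex -0.035 4.055 1.221
vertex 0.166 3.196 0.63
vertex -0.11 3.086 1.65
endloop
endfacet
facet normal -0.891 0.240 0.386
outer loop
vertex -0.035 4.055 1.221
vertex -0.11 3.086 1.65
vertex 0.34 3.876 2.198
endloop
endfacet
facet normal 0.420 0.814 -0.401
outer loop
vertex 0.787 4.053 0.549
vertex 0.895 4.474 1.518
vertex 1.67 3.874 1.11
endloop
endfacet
facet normal 0.120 0.695 0.709
outer loop
vertex 0.895 4.474 1.518
vertex 0.34 3.876 2.198
vertex 1.394 3.764 2.13
endloop
endfacet
facet normal -0.555 -0.237 0.797
outer loop
vertex 0.34 3.876 2.198
vertex -0.11 3.086 1.65
vertex 0.773 2.907 2.211
endloop
endfacet
facet normal -0.673 -0.694 -0.257
outer loop
vertex -0.11 3.086 1.65
vertex 0.166 3.196 0.63
vertex 0.665 2.486 1.242
endloop
endfacet
facet normal -0.069 -0.044 -0.997
outer loop
vertex 0.166 3.196 0.63
vertex 0.787 4.053 0.549
vertex 1.22 3.084 0.562
endloop
endfacet
facet normal 0.963 0.043 0.265
outer loop
vertex 1.595 2.905 1.539
vertex 1.67 3.874 1.11
vertex 1.394 3.764 2.13
endloop
endfacet
facet normal 0.590 -0.359 0.723
outer loop
vertex 1.595 2.905 1.539
vertex 1.394 3.764 2.13
vertex 0.773 2.907 2.211
endloop
endfacet
facet normal 0.288 -0.890 0.354
outer loop
vertex 1.595 2.905 1.539
vertex 0.773 2.907 2.211
vertex 0.665 2.486 1.242
endloop
endfacet
facet normal 0.473 -0.816 -0.331
outer loop
vertex 1.595 2.905 1.539
vertex 0.665 2.486 1.242
vertex 1.22 3.084 0.562
endloop
endfacet
facet normal 0.891 -0.240 -0.386
outer loop
vertex 1.595 2.905 1.539
vertex 1.22 3.084 0.562
vertex 1.67 3.874 1.11
endloop
endfacet
facet normal 0.673 0.694 0.257
outer loop
vertex 1.394 3.764 2.13
vertex 1.67 3.874 1.11
vertex 0.895 4.474 1.518
endloop
endfacet
facet normal 0.069 0.044 0.997
outer loop
vertex 0.773 2.907 2.211
vertex 1.394 3.764 2.13
vertex 0.34 3.876 2.198
endloop
endfacet
facet normal -0.420 -0.814 0.401
outer loop
vertex 0.665 2.486 1.242
vertex 0.773 2.907 2.211
vertex -0.11 3.086 1.65
endloop
endfacet
facet normal -0.120 -0.695 -0.709
outer loop
vertex 1.22 3.084 0.562
vertex 0.665 2.486 1.242
vertex 0.166 3.196 0.63
endloop
endfacet
facet normal 0.555 0.237 -0.797
outer loop
vertex 1.67 3.874 1.11
vertex 1.22 3.084 0.562
vertex 0.787 4.053 0.549
endloop
endfacet

endsolid


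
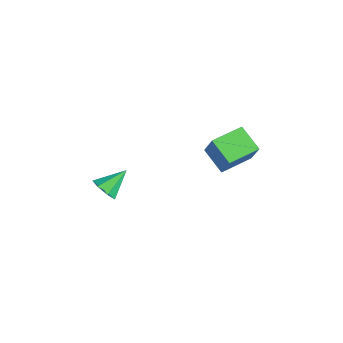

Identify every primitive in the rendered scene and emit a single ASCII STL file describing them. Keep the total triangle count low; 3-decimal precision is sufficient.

solid 
facet normal -0.872 -0.154 0.465
outer loop
vertex 1.726 2.435 4.834
vertex 1.474 4.174 4.939
vertex 1.01 2.413 3.483
endloop
endfacet
facet normal 0.143 -0.988 -0.060
outer loop
vertex 2.326 2.646 2.781
vertex 1.726 2.435 4.834
vertex 1.01 2.413 3.483
endloop
endfacet
facet normal -0.872 -0.154 0.464
outer loop
vertex 1.01 2.413 3.483
vertex 1.474 4.174 4.939
vertex 0.758 4.152 3.587
endloop
endfacet
facet normal -0.469 -0.015 -0.883
outer loop
vertex 0.758 4.152 3.587
vertex 2.326 2.646 2.781
vertex 1.01 2.413 3.483
endloop
endfacet
facet normal 0.469 0.015 0.883
outer loop
vertex 1.726 2.435 4.834
vertex 2.79 4.407 4.237
vertex 1.474 4.174 4.939
endloop
endfacet
facet normal 0.143 -0.988 -0.060
outer loop
vertex 3.042 2.668 4.133
vertex 1.726 2.435 4.834
vertex 2.326 2.646 2.781
endloop
endfacet
facet normal 0.468 0.015 0.884
outer loop
vertex 3.042 2.668 4.133
vertex 2.79 4.407 4.237
vertex 1.726 2.435 4.834
endloop
endfacet
facet normal -0.143 0.988 0.060
outer loop
vertex 1.474 4.174 4.939
vertex 2.79 4.407 4.237
vertex 0.758 4.152 3.587
endloop
endfacet
facet normal -0.468 -0.014 -0.884
outer loop
vertex 2.074 4.385 2.886
vertex 2.326 2.646 2.781
vertex 0.758 4.152 3.587
endloop
endfacet
facet normal -0.143 0.988 0.060
outer loop
vertex 0.758 4.152 3.587
vertex 2.79 4.407 4.237
vertex 2.074 4.385 2.886
endloop
endfacet
facet normal 0.872 0.154 -0.464
outer loop
vertex 2.074 4.385 2.886
vertex 3.042 2.668 4.133
vertex 2.326 2.646 2.781
endloop
endfacet
facet normal 0.872 0.154 -0.465
outer loop
vertex 2.79 4.407 4.237
vertex 3.042 2.668 4.133
vertex 2.074 4.385 2.886
endloop
endfacet
facet normal 0.084 -0.819 -0.568
outer loop
vertex 2.077 -2.833 2.971
vertex 1.403 -3.064 3.204
vertex 1.572 -2.636 2.612
endloop
endfacet
facet normal 0.535 0.781 -0.323
outer loop
vertex 2.077 -2.833 2.971
vertex 1.572 -2.636 2.612
vertex 1.277 -1.836 4.056
endloop
endfacet
facet normal 0.084 -0.819 -0.568
outer loop
vertex 1.572 -2.636 2.612
vertex 1.403 -3.064 3.204
vertex 0.939 -2.761 2.699
endloop
endfacet
facet normal -0.234 0.830 -0.507
outer loop
vertex 1.572 -2.636 2.612
vertex 0.939 -2.761 2.699
vertex 1.277 -1.836 4.056
endloop
endfacet
facet normal 0.084 -0.819 -0.568
outer loop
vertex 0.939 -2.761 2.699
vertex 1.403 -3.064 3.204
vertex 0.656 -3.114 3.166
endloop
endfacet
facet normal -0.852 0.507 -0.133
outer loop
vertex 0.939 -2.761 2.699
vertex 0.656 -3.114 3.166
vertex 1.277 -1.836 4.056
endloop
endfacet
facet normal 0.084 -0.818 -0.568
outer loop
vertex 0.656 -3.114 3.166
vertex 1.403 -3.064 3.204
vertex 0.935 -3.43 3.662
endloop
endfacet
facet normal -0.855 0.056 0.516
outer loop
vertex 0.656 -3.114 3.166
vertex 0.935 -3.43 3.662
vertex 1.277 -1.836 4.056
endloop
endfacet
facet normal 0.084 -0.819 -0.568
outer loop
vertex 0.935 -3.43 3.662
vertex 1.403 -3.064 3.204
vertex 1.567 -3.47 3.813
endloop
endfacet
facet normal -0.239 -0.184 0.953
outer loop
vertex 0.935 -3.43 3.662
vertex 1.567 -3.47 3.813
vertex 1.277 -1.836 4.056
endloop
endfacet
facet normal 0.084 -0.819 -0.568
outer loop
vertex 1.567 -3.47 3.813
vertex 1.403 -3.064 3.204
vertex 2.075 -3.204 3.505
endloop
endfacet
facet normal 0.530 -0.032 0.847
outer loop
vertex 1.567 -3.47 3.813
vertex 2.075 -3.204 3.505
vertex 1.277 -1.836 4.056
endloop
endfacet
facet normal 0.084 -0.818 -0.568
outer loop
vertex 2.075 -3.204 3.505
vertex 1.403 -3.064 3.204
vertex 2.077 -2.833 2.971
endloop
endfacet
facet normal 0.874 0.397 0.279
outer loop
vertex 2.075 -3.204 3.505
vertex 2.077 -2.833 2.971
vertex 1.277 -1.836 4.056
endloop
endfacet

endsolid


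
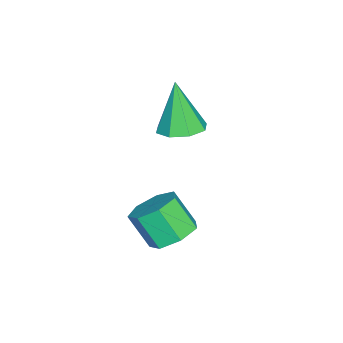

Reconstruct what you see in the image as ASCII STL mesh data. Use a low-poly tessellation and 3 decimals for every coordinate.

solid 
facet normal 0.168 0.573 -0.802
outer loop
vertex 3.084 3.727 -1.603
vertex 2.18 3.943 -1.638
vertex 2.864 4.38 -1.183
endloop
endfacet
facet normal 0.948 0.132 0.291
outer loop
vertex 3.084 3.727 -1.603
vertex 2.864 4.38 -1.183
vertex 2.844 2.902 -0.448
endloop
endfacet
facet normal 0.947 0.133 0.292
outer loop
vertex 2.844 2.902 -0.448
vertex 2.864 4.38 -1.183
vertex 2.623 3.554 -0.028
endloop
endfacet
facet normal -0.167 -0.573 0.802
outer loop
vertex 2.844 2.902 -0.448
vertex 2.623 3.554 -0.028
vertex 1.94 3.117 -0.482
endloop
endfacet
facet normal 0.167 0.574 -0.802
outer loop
vertex 2.864 4.38 -1.183
vertex 2.18 3.943 -1.638
vertex 2.128 4.703 -1.105
endloop
endfacet
facet normal 0.376 0.715 0.590
outer loop
vertex 2.864 4.38 -1.183
vertex 2.128 4.703 -1.105
vertex 2.623 3.554 -0.028
endloop
endfacet
facet normal 0.378 0.715 0.589
outer loop
vertex 2.623 3.554 -0.028
vertex 2.128 4.703 -1.105
vertex 1.888 3.878 0.05
endloop
endfacet
facet normal -0.167 -0.573 0.803
outer loop
vertex 2.623 3.554 -0.028
vertex 1.888 3.878 0.05
vertex 1.94 3.117 -0.482
endloop
endfacet
facet normal 0.167 0.574 -0.802
outer loop
vertex 2.128 4.703 -1.105
vertex 2.18 3.943 -1.638
vertex 1.432 4.454 -1.428
endloop
endfacet
facet normal -0.477 0.759 0.443
outer loop
vertex 2.128 4.703 -1.105
vertex 1.432 4.454 -1.428
vertex 1.888 3.878 0.05
endloop
endfacet
facet normal -0.477 0.759 0.443
outer loop
vertex 1.888 3.878 0.05
vertex 1.432 4.454 -1.428
vertex 1.192 3.629 -0.273
endloop
endfacet
facet normal -0.168 -0.573 0.803
outer loop
vertex 1.888 3.878 0.05
vertex 1.192 3.629 -0.273
vertex 1.94 3.117 -0.482
endloop
endfacet
facet normal 0.167 0.574 -0.802
outer loop
vertex 1.432 4.454 -1.428
vertex 2.18 3.943 -1.638
vertex 1.299 3.82 -1.909
endloop
endfacet
facet normal -0.972 0.232 -0.037
outer loop
vertex 1.432 4.454 -1.428
vertex 1.299 3.82 -1.909
vertex 1.192 3.629 -0.273
endloop
endfacet
facet normal -0.972 0.231 -0.037
outer loop
vertex 1.192 3.629 -0.273
vertex 1.299 3.82 -1.909
vertex 1.059 2.994 -0.754
endloop
endfacet
facet normal -0.168 -0.573 0.802
outer loop
vertex 1.192 3.629 -0.273
vertex 1.059 2.994 -0.754
vertex 1.94 3.117 -0.482
endloop
endfacet
facet normal 0.167 0.573 -0.802
outer loop
vertex 1.299 3.82 -1.909
vertex 2.18 3.943 -1.638
vertex 1.83 3.278 -2.186
endloop
endfacet
facet normal -0.735 -0.470 -0.489
outer loop
vertex 1.299 3.82 -1.909
vertex 1.83 3.278 -2.186
vertex 1.059 2.994 -0.754
endloop
endfacet
facet normal -0.735 -0.470 -0.489
outer loop
vertex 1.059 2.994 -0.754
vertex 1.83 3.278 -2.186
vertex 1.589 2.453 -1.03
endloop
endfacet
facet normal -0.168 -0.573 0.802
outer loop
vertex 1.059 2.994 -0.754
vertex 1.589 2.453 -1.03
vertex 1.94 3.117 -0.482
endloop
endfacet
facet normal 0.168 0.573 -0.802
outer loop
vertex 1.83 3.278 -2.186
vertex 2.18 3.943 -1.638
vertex 2.624 3.237 -2.049
endloop
endfacet
facet normal 0.056 -0.818 -0.572
outer loop
vertex 1.83 3.278 -2.186
vertex 2.624 3.237 -2.049
vertex 1.589 2.453 -1.03
endloop
endfacet
facet normal 0.055 -0.818 -0.573
outer loop
vertex 1.589 2.453 -1.03
vertex 2.624 3.237 -2.049
vertex 2.384 2.411 -0.894
endloop
endfacet
facet normal -0.167 -0.573 0.802
outer loop
vertex 1.589 2.453 -1.03
vertex 2.384 2.411 -0.894
vertex 1.94 3.117 -0.482
endloop
endfacet
facet normal 0.168 0.573 -0.802
outer loop
vertex 2.624 3.237 -2.049
vertex 2.18 3.943 -1.638
vertex 3.084 3.727 -1.603
endloop
endfacet
facet normal 0.804 -0.550 -0.226
outer loop
vertex 2.624 3.237 -2.049
vertex 3.084 3.727 -1.603
vertex 2.384 2.411 -0.894
endloop
endfacet
facet normal 0.805 -0.549 -0.225
outer loop
vertex 2.384 2.411 -0.894
vertex 3.084 3.727 -1.603
vertex 2.844 2.902 -0.448
endloop
endfacet
facet normal -0.166 -0.573 0.802
outer loop
vertex 2.384 2.411 -0.894
vertex 2.844 2.902 -0.448
vertex 1.94 3.117 -0.482
endloop
endfacet
facet normal 0.229 0.178 -0.957
outer loop
vertex -0.911 3.541 0.894
vertex -1.621 3.037 0.63
vertex -1.494 3.916 0.824
endloop
endfacet
facet normal 0.376 0.698 0.610
outer loop
vertex -0.911 3.541 0.894
vertex -1.494 3.916 0.824
vertex -2.099 2.663 2.63
endloop
endfacet
facet normal 0.229 0.178 -0.957
outer loop
vertex -1.494 3.916 0.824
vertex -1.621 3.037 0.63
vertex -2.151 3.776 0.641
endloop
endfacet
facet normal -0.307 0.827 0.471
outer loop
vertex -1.494 3.916 0.824
vertex -2.151 3.776 0.641
vertex -2.099 2.663 2.63
endloop
endfacet
facet normal 0.229 0.179 -0.957
outer loop
vertex -2.151 3.776 0.641
vertex -1.621 3.037 0.63
vertex -2.498 3.203 0.451
endloop
endfacet
facet normal -0.861 0.434 0.265
outer loop
vertex -2.151 3.776 0.641
vertex -2.498 3.203 0.451
vertex -2.099 2.663 2.63
endloop
endfacet
facet normal 0.229 0.178 -0.957
outer loop
vertex -2.498 3.203 0.451
vertex -1.621 3.037 0.63
vertex -2.331 2.532 0.366
endloop
endfacet
facet normal -0.961 -0.253 0.113
outer loop
vertex -2.498 3.203 0.451
vertex -2.331 2.532 0.366
vertex -2.099 2.663 2.63
endloop
endfacet
facet normal 0.228 0.179 -0.957
outer loop
vertex -2.331 2.532 0.366
vertex -1.621 3.037 0.63
vertex -1.748 2.157 0.435
endloop
endfacet
facet normal -0.547 -0.831 0.104
outer loop
vertex -2.331 2.532 0.366
vertex -1.748 2.157 0.435
vertex -2.099 2.663 2.63
endloop
endfacet
facet normal 0.230 0.179 -0.957
outer loop
vertex -1.748 2.157 0.435
vertex -1.621 3.037 0.63
vertex -1.091 2.297 0.619
endloop
endfacet
facet normal 0.137 -0.960 0.243
outer loop
vertex -1.748 2.157 0.435
vertex -1.091 2.297 0.619
vertex -2.099 2.663 2.63
endloop
endfacet
facet normal 0.228 0.178 -0.957
outer loop
vertex -1.091 2.297 0.619
vertex -1.621 3.037 0.63
vertex -0.744 2.87 0.808
endloop
endfacet
facet normal 0.691 -0.567 0.449
outer loop
vertex -1.091 2.297 0.619
vertex -0.744 2.87 0.808
vertex -2.099 2.663 2.63
endloop
endfacet
facet normal 0.228 0.179 -0.957
outer loop
vertex -0.744 2.87 0.808
vertex -1.621 3.037 0.63
vertex -0.911 3.541 0.894
endloop
endfacet
facet normal 0.790 0.120 0.601
outer loop
vertex -0.744 2.87 0.808
vertex -0.911 3.541 0.894
vertex -2.099 2.663 2.63
endloop
endfacet

endsolid


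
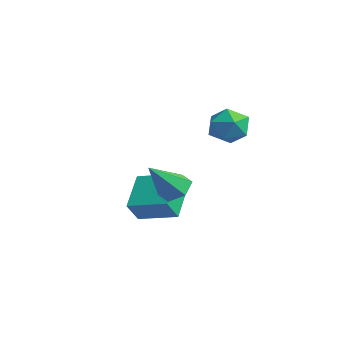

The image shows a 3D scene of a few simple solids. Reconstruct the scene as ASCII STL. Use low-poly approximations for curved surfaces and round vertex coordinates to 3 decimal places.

solid 
facet normal -0.625 0.545 0.559
outer loop
vertex -3.091 0.791 -2.487
vertex -1.759 1.922 -2.1
vertex -3.361 1.425 -3.407
endloop
endfacet
facet normal -0.745 -0.631 -0.217
outer loop
vertex -2.161 0.378 -4.48
vertex -3.091 0.791 -2.487
vertex -3.361 1.425 -3.407
endloop
endfacet
facet normal -0.625 0.545 0.559
outer loop
vertex -3.361 1.425 -3.407
vertex -1.759 1.922 -2.1
vertex -2.029 2.556 -3.02
endloop
endfacet
facet normal -0.235 0.551 -0.801
outer loop
vertex -2.029 2.556 -3.02
vertex -2.161 0.378 -4.48
vertex -3.361 1.425 -3.407
endloop
endfacet
facet normal 0.235 -0.551 0.801
outer loop
vertex -3.091 0.791 -2.487
vertex -0.559 0.875 -3.173
vertex -1.759 1.922 -2.1
endloop
endfacet
facet normal -0.745 -0.631 -0.217
outer loop
vertex -1.891 -0.256 -3.56
vertex -3.091 0.791 -2.487
vertex -2.161 0.378 -4.48
endloop
endfacet
facet normal 0.235 -0.551 0.801
outer loop
vertex -1.891 -0.256 -3.56
vertex -0.559 0.875 -3.173
vertex -3.091 0.791 -2.487
endloop
endfacet
facet normal 0.745 0.631 0.217
outer loop
vertex -1.759 1.922 -2.1
vertex -0.559 0.875 -3.173
vertex -2.029 2.556 -3.02
endloop
endfacet
facet normal -0.235 0.551 -0.801
outer loop
vertex -0.829 1.509 -4.093
vertex -2.161 0.378 -4.48
vertex -2.029 2.556 -3.02
endloop
endfacet
facet normal 0.745 0.631 0.217
outer loop
vertex -2.029 2.556 -3.02
vertex -0.559 0.875 -3.173
vertex -0.829 1.509 -4.093
endloop
endfacet
facet normal 0.625 -0.545 -0.559
outer loop
vertex -0.829 1.509 -4.093
vertex -1.891 -0.256 -3.56
vertex -2.161 0.378 -4.48
endloop
endfacet
facet normal 0.625 -0.545 -0.559
outer loop
vertex -0.559 0.875 -3.173
vertex -1.891 -0.256 -3.56
vertex -0.829 1.509 -4.093
endloop
endfacet
facet normal -0.635 0.061 0.770
outer loop
vertex 0.384 3.356 1.619
vertex 0.204 2.42 1.545
vertex 0.915 2.727 2.107
endloop
endfacet
facet normal -0.115 0.546 0.830
outer loop
vertex 0.384 3.356 1.619
vertex 0.915 2.727 2.107
vertex 1.332 3.472 1.674
endloop
endfacet
facet normal -0.132 0.960 0.248
outer loop
vertex 0.384 3.356 1.619
vertex 1.332 3.472 1.674
vertex 0.879 3.624 0.845
endloop
endfacet
facet normal -0.662 0.730 -0.170
outer loop
vertex 0.384 3.356 1.619
vertex 0.879 3.624 0.845
vertex 0.182 2.974 0.765
endloop
endfacet
facet normal -0.973 0.175 0.152
outer loop
vertex 0.384 3.356 1.619
vertex 0.182 2.974 0.765
vertex 0.204 2.42 1.545
endloop
endfacet
facet normal 0.509 0.201 0.837
outer loop
vertex 1.332 3.472 1.674
vertex 0.915 2.727 2.107
vertex 1.738 2.606 1.635
endloop
endfacet
facet normal -0.333 -0.584 0.740
outer loop
vertex 0.915 2.727 2.107
vertex 0.204 2.42 1.545
vertex 1.041 1.956 1.555
endloop
endfacet
facet normal -0.879 -0.400 -0.260
outer loop
vertex 0.204 2.42 1.545
vertex 0.182 2.974 0.765
vertex 0.588 2.108 0.726
endloop
endfacet
facet normal -0.375 0.498 -0.782
outer loop
vertex 0.182 2.974 0.765
vertex 0.879 3.624 0.845
vertex 1.005 2.853 0.293
endloop
endfacet
facet normal 0.483 0.869 -0.105
outer loop
vertex 0.879 3.624 0.845
vertex 1.332 3.472 1.674
vertex 1.716 3.16 0.855
endloop
endfacet
facet normal 0.662 -0.730 0.170
outer loop
vertex 1.536 2.224 0.781
vertex 1.738 2.606 1.635
vertex 1.041 1.956 1.555
endloop
endfacet
facet normal 0.132 -0.960 -0.248
outer loop
vertex 1.536 2.224 0.781
vertex 1.041 1.956 1.555
vertex 0.588 2.108 0.726
endloop
endfacet
facet normal 0.115 -0.546 -0.830
outer loop
vertex 1.536 2.224 0.781
vertex 0.588 2.108 0.726
vertex 1.005 2.853 0.293
endloop
endfacet
facet normal 0.635 -0.061 -0.770
outer loop
vertex 1.536 2.224 0.781
vertex 1.005 2.853 0.293
vertex 1.716 3.16 0.855
endloop
endfacet
facet normal 0.973 -0.175 -0.152
outer loop
vertex 1.536 2.224 0.781
vertex 1.716 3.16 0.855
vertex 1.738 2.606 1.635
endloop
endfacet
facet normal 0.375 -0.498 0.782
outer loop
vertex 1.041 1.956 1.555
vertex 1.738 2.606 1.635
vertex 0.915 2.727 2.107
endloop
endfacet
facet normal -0.483 -0.869 0.105
outer loop
vertex 0.588 2.108 0.726
vertex 1.041 1.956 1.555
vertex 0.204 2.42 1.545
endloop
endfacet
facet normal -0.509 -0.201 -0.837
outer loop
vertex 1.005 2.853 0.293
vertex 0.588 2.108 0.726
vertex 0.182 2.974 0.765
endloop
endfacet
facet normal 0.333 0.584 -0.740
outer loop
vertex 1.716 3.16 0.855
vertex 1.005 2.853 0.293
vertex 0.879 3.624 0.845
endloop
endfacet
facet normal 0.879 0.400 0.260
outer loop
vertex 1.738 2.606 1.635
vertex 1.716 3.16 0.855
vertex 1.332 3.472 1.674
endloop
endfacet
facet normal -0.152 0.672 -0.725
outer loop
vertex 2.023 -0.376 -1.942
vertex 1.686 0.095 -1.435
vertex 2.446 0.137 -1.555
endloop
endfacet
facet normal 0.825 -0.527 -0.203
outer loop
vertex 2.023 -0.376 -1.942
vertex 2.446 0.137 -1.555
vertex 1.974 -1.175 -0.065
endloop
endfacet
facet normal -0.152 0.672 -0.725
outer loop
vertex 2.446 0.137 -1.555
vertex 1.686 0.095 -1.435
vertex 2.109 0.609 -1.047
endloop
endfacet
facet normal 0.887 0.170 0.430
outer loop
vertex 2.446 0.137 -1.555
vertex 2.109 0.609 -1.047
vertex 1.974 -1.175 -0.065
endloop
endfacet
facet normal -0.153 0.672 -0.724
outer loop
vertex 2.109 0.609 -1.047
vertex 1.686 0.095 -1.435
vertex 1.35 0.566 -0.927
endloop
endfacet
facet normal 0.111 0.473 0.874
outer loop
vertex 2.109 0.609 -1.047
vertex 1.35 0.566 -0.927
vertex 1.974 -1.175 -0.065
endloop
endfacet
facet normal -0.152 0.673 -0.724
outer loop
vertex 1.35 0.566 -0.927
vertex 1.686 0.095 -1.435
vertex 0.927 0.053 -1.315
endloop
endfacet
facet normal -0.724 0.079 0.685
outer loop
vertex 1.35 0.566 -0.927
vertex 0.927 0.053 -1.315
vertex 1.974 -1.175 -0.065
endloop
endfacet
facet normal -0.152 0.672 -0.725
outer loop
vertex 0.927 0.053 -1.315
vertex 1.686 0.095 -1.435
vertex 1.263 -0.418 -1.822
endloop
endfacet
facet normal -0.786 -0.617 0.052
outer loop
vertex 0.927 0.053 -1.315
vertex 1.263 -0.418 -1.822
vertex 1.974 -1.175 -0.065
endloop
endfacet
facet normal -0.152 0.672 -0.725
outer loop
vertex 1.263 -0.418 -1.822
vertex 1.686 0.095 -1.435
vertex 2.023 -0.376 -1.942
endloop
endfacet
facet normal -0.011 -0.920 -0.392
outer loop
vertex 1.263 -0.418 -1.822
vertex 2.023 -0.376 -1.942
vertex 1.974 -1.175 -0.065
endloop
endfacet

endsolid


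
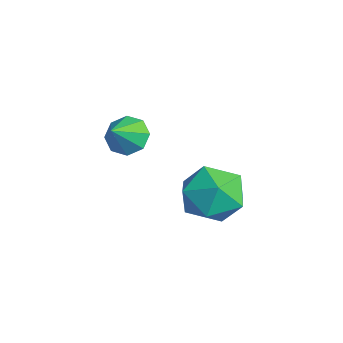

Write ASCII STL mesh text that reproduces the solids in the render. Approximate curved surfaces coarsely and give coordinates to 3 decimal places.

solid 
facet normal -0.850 -0.117 0.514
outer loop
vertex -0.105 2.586 -3.44
vertex -0.051 1.567 -3.583
vertex 0.39 1.996 -2.756
endloop
endfacet
facet normal -0.488 0.454 0.745
outer loop
vertex -0.105 2.586 -3.44
vertex 0.39 1.996 -2.756
vertex 0.793 2.9 -3.043
endloop
endfacet
facet normal -0.399 0.897 0.192
outer loop
vertex -0.105 2.586 -3.44
vertex 0.793 2.9 -3.043
vertex 0.601 3.03 -4.047
endloop
endfacet
facet normal -0.704 0.600 -0.380
outer loop
vertex -0.105 2.586 -3.44
vertex 0.601 3.03 -4.047
vertex 0.079 2.206 -4.38
endloop
endfacet
facet normal -0.983 -0.027 -0.182
outer loop
vertex -0.105 2.586 -3.44
vertex 0.079 2.206 -4.38
vertex -0.051 1.567 -3.583
endloop
endfacet
facet normal 0.156 0.235 0.959
outer loop
vertex 0.793 2.9 -3.043
vertex 0.39 1.996 -2.756
vertex 1.401 2.074 -2.94
endloop
endfacet
facet normal -0.430 -0.687 0.586
outer loop
vertex 0.39 1.996 -2.756
vertex -0.051 1.567 -3.583
vertex 0.879 1.25 -3.273
endloop
endfacet
facet normal -0.645 -0.542 -0.539
outer loop
vertex -0.051 1.567 -3.583
vertex 0.079 2.206 -4.38
vertex 0.687 1.38 -4.277
endloop
endfacet
facet normal -0.193 0.470 -0.861
outer loop
vertex 0.079 2.206 -4.38
vertex 0.601 3.03 -4.047
vertex 1.09 2.284 -4.564
endloop
endfacet
facet normal 0.302 0.951 0.065
outer loop
vertex 0.601 3.03 -4.047
vertex 0.793 2.9 -3.043
vertex 1.531 2.713 -3.737
endloop
endfacet
facet normal 0.704 -0.600 0.380
outer loop
vertex 1.585 1.694 -3.88
vertex 1.401 2.074 -2.94
vertex 0.879 1.25 -3.273
endloop
endfacet
facet normal 0.399 -0.897 -0.192
outer loop
vertex 1.585 1.694 -3.88
vertex 0.879 1.25 -3.273
vertex 0.687 1.38 -4.277
endloop
endfacet
facet normal 0.488 -0.454 -0.745
outer loop
vertex 1.585 1.694 -3.88
vertex 0.687 1.38 -4.277
vertex 1.09 2.284 -4.564
endloop
endfacet
facet normal 0.850 0.117 -0.514
outer loop
vertex 1.585 1.694 -3.88
vertex 1.09 2.284 -4.564
vertex 1.531 2.713 -3.737
endloop
endfacet
facet normal 0.983 0.027 0.182
outer loop
vertex 1.585 1.694 -3.88
vertex 1.531 2.713 -3.737
vertex 1.401 2.074 -2.94
endloop
endfacet
facet normal 0.193 -0.470 0.861
outer loop
vertex 0.879 1.25 -3.273
vertex 1.401 2.074 -2.94
vertex 0.39 1.996 -2.756
endloop
endfacet
facet normal -0.302 -0.951 -0.065
outer loop
vertex 0.687 1.38 -4.277
vertex 0.879 1.25 -3.273
vertex -0.051 1.567 -3.583
endloop
endfacet
facet normal -0.156 -0.235 -0.959
outer loop
vertex 1.09 2.284 -4.564
vertex 0.687 1.38 -4.277
vertex 0.079 2.206 -4.38
endloop
endfacet
facet normal 0.430 0.687 -0.586
outer loop
vertex 1.531 2.713 -3.737
vertex 1.09 2.284 -4.564
vertex 0.601 3.03 -4.047
endloop
endfacet
facet normal 0.645 0.542 0.539
outer loop
vertex 1.401 2.074 -2.94
vertex 1.531 2.713 -3.737
vertex 0.793 2.9 -3.043
endloop
endfacet
facet normal -0.526 0.564 -0.637
outer loop
vertex 1.263 -0.345 -1.272
vertex 0.835 -0.225 -0.812
vertex 1.375 0.054 -1.011
endloop
endfacet
facet normal 0.973 -0.169 -0.159
outer loop
vertex 1.263 -0.345 -1.272
vertex 1.375 0.054 -1.011
vertex 1.365 -0.795 -0.168
endloop
endfacet
facet normal -0.526 0.564 -0.637
outer loop
vertex 1.375 0.054 -1.011
vertex 0.835 -0.225 -0.812
vertex 1.17 0.29 -0.633
endloop
endfacet
facet normal 0.905 0.294 0.307
outer loop
vertex 1.375 0.054 -1.011
vertex 1.17 0.29 -0.633
vertex 1.365 -0.795 -0.168
endloop
endfacet
facet normal -0.526 0.564 -0.637
outer loop
vertex 1.17 0.29 -0.633
vertex 0.835 -0.225 -0.812
vertex 0.769 0.224 -0.36
endloop
endfacet
facet normal 0.463 0.418 0.781
outer loop
vertex 1.17 0.29 -0.633
vertex 0.769 0.224 -0.36
vertex 1.365 -0.795 -0.168
endloop
endfacet
facet normal -0.525 0.564 -0.637
outer loop
vertex 0.769 0.224 -0.36
vertex 0.835 -0.225 -0.812
vertex 0.406 -0.105 -0.352
endloop
endfacet
facet normal -0.096 0.130 0.987
outer loop
vertex 0.769 0.224 -0.36
vertex 0.406 -0.105 -0.352
vertex 1.365 -0.795 -0.168
endloop
endfacet
facet normal -0.525 0.564 -0.637
outer loop
vertex 0.406 -0.105 -0.352
vertex 0.835 -0.225 -0.812
vertex 0.294 -0.504 -0.613
endloop
endfacet
facet normal -0.442 -0.401 0.802
outer loop
vertex 0.406 -0.105 -0.352
vertex 0.294 -0.504 -0.613
vertex 1.365 -0.795 -0.168
endloop
endfacet
facet normal -0.525 0.563 -0.638
outer loop
vertex 0.294 -0.504 -0.613
vertex 0.835 -0.225 -0.812
vertex 0.499 -0.74 -0.99
endloop
endfacet
facet normal -0.375 -0.864 0.337
outer loop
vertex 0.294 -0.504 -0.613
vertex 0.499 -0.74 -0.99
vertex 1.365 -0.795 -0.168
endloop
endfacet
facet normal -0.526 0.563 -0.637
outer loop
vertex 0.499 -0.74 -0.99
vertex 0.835 -0.225 -0.812
vertex 0.9 -0.674 -1.263
endloop
endfacet
facet normal 0.068 -0.988 -0.138
outer loop
vertex 0.499 -0.74 -0.99
vertex 0.9 -0.674 -1.263
vertex 1.365 -0.795 -0.168
endloop
endfacet
facet normal -0.526 0.563 -0.637
outer loop
vertex 0.9 -0.674 -1.263
vertex 0.835 -0.225 -0.812
vertex 1.263 -0.345 -1.272
endloop
endfacet
facet normal 0.626 -0.700 -0.343
outer loop
vertex 0.9 -0.674 -1.263
vertex 1.263 -0.345 -1.272
vertex 1.365 -0.795 -0.168
endloop
endfacet

endsolid


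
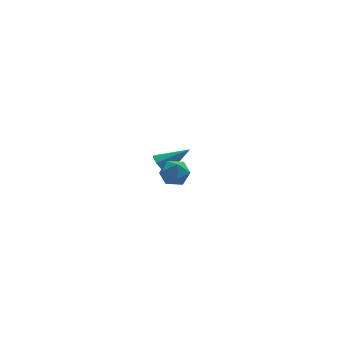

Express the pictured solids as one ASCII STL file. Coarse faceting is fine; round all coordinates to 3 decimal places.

solid 
facet normal -0.839 0.048 -0.542
outer loop
vertex 0.686 3.973 -3.676
vertex 0.315 3.526 -3.141
vertex 0.424 4.302 -3.241
endloop
endfacet
facet normal 0.606 0.766 -0.214
outer loop
vertex 0.686 3.973 -3.676
vertex 0.424 4.302 -3.241
vertex 1.925 3.434 -2.099
endloop
endfacet
facet normal -0.839 0.048 -0.542
outer loop
vertex 0.424 4.302 -3.241
vertex 0.315 3.526 -3.141
vertex 0.098 4.176 -2.748
endloop
endfacet
facet normal 0.229 0.896 0.380
outer loop
vertex 0.424 4.302 -3.241
vertex 0.098 4.176 -2.748
vertex 1.925 3.434 -2.099
endloop
endfacet
facet normal -0.839 0.048 -0.542
outer loop
vertex 0.098 4.176 -2.748
vertex 0.315 3.526 -3.141
vertex -0.101 3.669 -2.485
endloop
endfacet
facet normal -0.108 0.491 0.865
outer loop
vertex 0.098 4.176 -2.748
vertex -0.101 3.669 -2.485
vertex 1.925 3.434 -2.099
endloop
endfacet
facet normal -0.839 0.049 -0.542
outer loop
vertex -0.101 3.669 -2.485
vertex 0.315 3.526 -3.141
vertex -0.057 3.078 -2.606
endloop
endfacet
facet normal -0.207 -0.211 0.955
outer loop
vertex -0.101 3.669 -2.485
vertex -0.057 3.078 -2.606
vertex 1.925 3.434 -2.099
endloop
endfacet
facet normal -0.838 0.047 -0.543
outer loop
vertex -0.057 3.078 -2.606
vertex 0.315 3.526 -3.141
vertex 0.206 2.75 -3.04
endloop
endfacet
facet normal -0.010 -0.801 0.599
outer loop
vertex -0.057 3.078 -2.606
vertex 0.206 2.75 -3.04
vertex 1.925 3.434 -2.099
endloop
endfacet
facet normal -0.839 0.047 -0.543
outer loop
vertex 0.206 2.75 -3.04
vertex 0.315 3.526 -3.141
vertex 0.532 2.875 -3.533
endloop
endfacet
facet normal 0.367 -0.930 0.007
outer loop
vertex 0.206 2.75 -3.04
vertex 0.532 2.875 -3.533
vertex 1.925 3.434 -2.099
endloop
endfacet
facet normal -0.839 0.047 -0.542
outer loop
vertex 0.532 2.875 -3.533
vertex 0.315 3.526 -3.141
vertex 0.731 3.382 -3.797
endloop
endfacet
facet normal 0.704 -0.525 -0.479
outer loop
vertex 0.532 2.875 -3.533
vertex 0.731 3.382 -3.797
vertex 1.925 3.434 -2.099
endloop
endfacet
facet normal -0.839 0.047 -0.542
outer loop
vertex 0.731 3.382 -3.797
vertex 0.315 3.526 -3.141
vertex 0.686 3.973 -3.676
endloop
endfacet
facet normal 0.802 0.178 -0.570
outer loop
vertex 0.731 3.382 -3.797
vertex 0.686 3.973 -3.676
vertex 1.925 3.434 -2.099
endloop
endfacet
facet normal 0.199 0.349 0.916
outer loop
vertex -1.096 -3.133 1.969
vertex -0.727 -3.896 2.18
vertex -0.243 -3.259 1.832
endloop
endfacet
facet normal 0.200 0.878 0.435
outer loop
vertex -1.096 -3.133 1.969
vertex -0.243 -3.259 1.832
vertex -0.727 -2.851 1.231
endloop
endfacet
facet normal -0.441 0.890 0.119
outer loop
vertex -1.096 -3.133 1.969
vertex -0.727 -2.851 1.231
vertex -1.51 -3.236 1.208
endloop
endfacet
facet normal -0.837 0.369 0.405
outer loop
vertex -1.096 -3.133 1.969
vertex -1.51 -3.236 1.208
vertex -1.51 -3.881 1.795
endloop
endfacet
facet normal -0.440 0.035 0.897
outer loop
vertex -1.096 -3.133 1.969
vertex -1.51 -3.881 1.795
vertex -0.727 -3.896 2.18
endloop
endfacet
facet normal 0.687 0.724 -0.062
outer loop
vertex -0.727 -2.851 1.231
vertex -0.243 -3.259 1.832
vertex -0.13 -3.439 0.985
endloop
endfacet
facet normal 0.687 -0.131 0.715
outer loop
vertex -0.243 -3.259 1.832
vertex -0.727 -3.896 2.18
vertex -0.13 -4.084 1.572
endloop
endfacet
facet normal -0.349 -0.640 0.684
outer loop
vertex -0.727 -3.896 2.18
vertex -1.51 -3.881 1.795
vertex -0.913 -4.469 1.549
endloop
endfacet
facet normal -0.989 -0.101 -0.111
outer loop
vertex -1.51 -3.881 1.795
vertex -1.51 -3.236 1.208
vertex -1.397 -4.061 0.948
endloop
endfacet
facet normal -0.348 0.743 -0.572
outer loop
vertex -1.51 -3.236 1.208
vertex -0.727 -2.851 1.231
vertex -0.913 -3.424 0.6
endloop
endfacet
facet normal 0.837 -0.369 -0.405
outer loop
vertex -0.544 -4.187 0.811
vertex -0.13 -3.439 0.985
vertex -0.13 -4.084 1.572
endloop
endfacet
facet normal 0.441 -0.890 -0.119
outer loop
vertex -0.544 -4.187 0.811
vertex -0.13 -4.084 1.572
vertex -0.913 -4.469 1.549
endloop
endfacet
facet normal -0.200 -0.878 -0.435
outer loop
vertex -0.544 -4.187 0.811
vertex -0.913 -4.469 1.549
vertex -1.397 -4.061 0.948
endloop
endfacet
facet normal -0.199 -0.349 -0.916
outer loop
vertex -0.544 -4.187 0.811
vertex -1.397 -4.061 0.948
vertex -0.913 -3.424 0.6
endloop
endfacet
facet normal 0.440 -0.035 -0.897
outer loop
vertex -0.544 -4.187 0.811
vertex -0.913 -3.424 0.6
vertex -0.13 -3.439 0.985
endloop
endfacet
facet normal 0.989 0.101 0.111
outer loop
vertex -0.13 -4.084 1.572
vertex -0.13 -3.439 0.985
vertex -0.243 -3.259 1.832
endloop
endfacet
facet normal 0.348 -0.743 0.572
outer loop
vertex -0.913 -4.469 1.549
vertex -0.13 -4.084 1.572
vertex -0.727 -3.896 2.18
endloop
endfacet
facet normal -0.687 -0.724 0.062
outer loop
vertex -1.397 -4.061 0.948
vertex -0.913 -4.469 1.549
vertex -1.51 -3.881 1.795
endloop
endfacet
facet normal -0.687 0.131 -0.715
outer loop
vertex -0.913 -3.424 0.6
vertex -1.397 -4.061 0.948
vertex -1.51 -3.236 1.208
endloop
endfacet
facet normal 0.349 0.640 -0.684
outer loop
vertex -0.13 -3.439 0.985
vertex -0.913 -3.424 0.6
vertex -0.727 -2.851 1.231
endloop
endfacet

endsolid


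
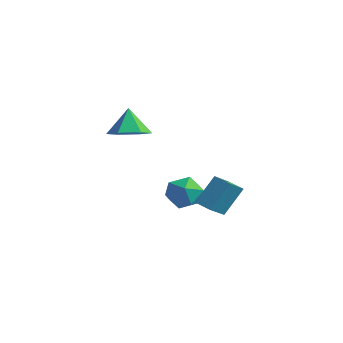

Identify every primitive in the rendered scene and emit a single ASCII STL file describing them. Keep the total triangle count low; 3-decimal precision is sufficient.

solid 
facet normal 0.339 -0.291 -0.895
outer loop
vertex 0.089 -4.147 2.779
vertex -0.849 -4.005 2.378
vertex -0.169 -3.231 2.384
endloop
endfacet
facet normal 0.602 0.453 0.658
outer loop
vertex 0.089 -4.147 2.779
vertex -0.169 -3.231 2.384
vertex -1.351 -3.575 3.702
endloop
endfacet
facet normal 0.339 -0.291 -0.895
outer loop
vertex -0.169 -3.231 2.384
vertex -0.849 -4.005 2.378
vertex -1.107 -3.089 1.983
endloop
endfacet
facet normal 0.028 0.961 0.276
outer loop
vertex -0.169 -3.231 2.384
vertex -1.107 -3.089 1.983
vertex -1.351 -3.575 3.702
endloop
endfacet
facet normal 0.338 -0.291 -0.895
outer loop
vertex -1.107 -3.089 1.983
vertex -0.849 -4.005 2.378
vertex -1.787 -3.862 1.977
endloop
endfacet
facet normal -0.749 0.658 0.080
outer loop
vertex -1.107 -3.089 1.983
vertex -1.787 -3.862 1.977
vertex -1.351 -3.575 3.702
endloop
endfacet
facet normal 0.338 -0.290 -0.895
outer loop
vertex -1.787 -3.862 1.977
vertex -0.849 -4.005 2.378
vertex -1.53 -4.778 2.371
endloop
endfacet
facet normal -0.952 -0.153 0.266
outer loop
vertex -1.787 -3.862 1.977
vertex -1.53 -4.778 2.371
vertex -1.351 -3.575 3.702
endloop
endfacet
facet normal 0.338 -0.290 -0.895
outer loop
vertex -1.53 -4.778 2.371
vertex -0.849 -4.005 2.378
vertex -0.592 -4.921 2.772
endloop
endfacet
facet normal -0.378 -0.661 0.648
outer loop
vertex -1.53 -4.778 2.371
vertex -0.592 -4.921 2.772
vertex -1.351 -3.575 3.702
endloop
endfacet
facet normal 0.339 -0.290 -0.895
outer loop
vertex -0.592 -4.921 2.772
vertex -0.849 -4.005 2.378
vertex 0.089 -4.147 2.779
endloop
endfacet
facet normal 0.399 -0.358 0.844
outer loop
vertex -0.592 -4.921 2.772
vertex 0.089 -4.147 2.779
vertex -1.351 -3.575 3.702
endloop
endfacet
facet normal -0.598 0.799 -0.065
outer loop
vertex -2.141 0.724 -3.715
vertex -2.435 0.587 -2.693
vertex -1.588 1.201 -2.93
endloop
endfacet
facet normal -0.037 0.865 -0.500
outer loop
vertex -2.141 0.724 -3.715
vertex -1.588 1.201 -2.93
vertex -1.069 0.748 -3.752
endloop
endfacet
facet normal -0.040 0.311 -0.950
outer loop
vertex -2.141 0.724 -3.715
vertex -1.069 0.748 -3.752
vertex -1.595 -0.146 -4.023
endloop
endfacet
facet normal -0.603 -0.098 -0.792
outer loop
vertex -2.141 0.724 -3.715
vertex -1.595 -0.146 -4.023
vertex -2.439 -0.246 -3.368
endloop
endfacet
facet normal -0.948 0.203 -0.245
outer loop
vertex -2.141 0.724 -3.715
vertex -2.439 -0.246 -3.368
vertex -2.435 0.587 -2.693
endloop
endfacet
facet normal 0.556 0.825 -0.104
outer loop
vertex -1.069 0.748 -3.752
vertex -1.588 1.201 -2.93
vertex -0.701 0.626 -2.752
endloop
endfacet
facet normal -0.353 0.718 0.600
outer loop
vertex -1.588 1.201 -2.93
vertex -2.435 0.587 -2.693
vertex -1.545 0.526 -2.097
endloop
endfacet
facet normal -0.919 -0.245 0.308
outer loop
vertex -2.435 0.587 -2.693
vertex -2.439 -0.246 -3.368
vertex -2.071 -0.368 -2.368
endloop
endfacet
facet normal -0.360 -0.734 -0.576
outer loop
vertex -2.439 -0.246 -3.368
vertex -1.595 -0.146 -4.023
vertex -1.552 -0.821 -3.19
endloop
endfacet
facet normal 0.552 -0.073 -0.831
outer loop
vertex -1.595 -0.146 -4.023
vertex -1.069 0.748 -3.752
vertex -0.705 -0.207 -3.427
endloop
endfacet
facet normal 0.603 0.098 0.792
outer loop
vertex -0.999 -0.344 -2.405
vertex -0.701 0.626 -2.752
vertex -1.545 0.526 -2.097
endloop
endfacet
facet normal 0.040 -0.311 0.950
outer loop
vertex -0.999 -0.344 -2.405
vertex -1.545 0.526 -2.097
vertex -2.071 -0.368 -2.368
endloop
endfacet
facet normal 0.037 -0.865 0.500
outer loop
vertex -0.999 -0.344 -2.405
vertex -2.071 -0.368 -2.368
vertex -1.552 -0.821 -3.19
endloop
endfacet
facet normal 0.598 -0.799 0.065
outer loop
vertex -0.999 -0.344 -2.405
vertex -1.552 -0.821 -3.19
vertex -0.705 -0.207 -3.427
endloop
endfacet
facet normal 0.948 -0.203 0.245
outer loop
vertex -0.999 -0.344 -2.405
vertex -0.705 -0.207 -3.427
vertex -0.701 0.626 -2.752
endloop
endfacet
facet normal 0.360 0.734 0.576
outer loop
vertex -1.545 0.526 -2.097
vertex -0.701 0.626 -2.752
vertex -1.588 1.201 -2.93
endloop
endfacet
facet normal -0.552 0.073 0.831
outer loop
vertex -2.071 -0.368 -2.368
vertex -1.545 0.526 -2.097
vertex -2.435 0.587 -2.693
endloop
endfacet
facet normal -0.556 -0.825 0.104
outer loop
vertex -1.552 -0.821 -3.19
vertex -2.071 -0.368 -2.368
vertex -2.439 -0.246 -3.368
endloop
endfacet
facet normal 0.353 -0.718 -0.600
outer loop
vertex -0.705 -0.207 -3.427
vertex -1.552 -0.821 -3.19
vertex -1.595 -0.146 -4.023
endloop
endfacet
facet normal 0.919 0.245 -0.308
outer loop
vertex -0.701 0.626 -2.752
vertex -0.705 -0.207 -3.427
vertex -1.069 0.748 -3.752
endloop
endfacet
facet normal -0.979 -0.060 0.196
outer loop
vertex 1.492 -0.865 -0.583
vertex 1.259 0.302 -1.394
vertex 1.271 -1.897 -2.004
endloop
endfacet
facet normal 0.162 -0.810 0.563
outer loop
vertex 2.181 -1.842 -2.186
vertex 1.492 -0.865 -0.583
vertex 1.271 -1.897 -2.004
endloop
endfacet
facet normal -0.979 -0.060 0.196
outer loop
vertex 1.271 -1.897 -2.004
vertex 1.259 0.302 -1.394
vertex 1.038 -0.731 -2.815
endloop
endfacet
facet normal -0.125 -0.583 -0.803
outer loop
vertex 1.038 -0.731 -2.815
vertex 2.181 -1.842 -2.186
vertex 1.271 -1.897 -2.004
endloop
endfacet
facet normal 0.125 0.583 0.803
outer loop
vertex 1.492 -0.865 -0.583
vertex 2.169 0.357 -1.576
vertex 1.259 0.302 -1.394
endloop
endfacet
facet normal 0.163 -0.810 0.564
outer loop
vertex 2.402 -0.809 -0.765
vertex 1.492 -0.865 -0.583
vertex 2.181 -1.842 -2.186
endloop
endfacet
facet normal 0.125 0.583 0.803
outer loop
vertex 2.402 -0.809 -0.765
vertex 2.169 0.357 -1.576
vertex 1.492 -0.865 -0.583
endloop
endfacet
facet normal -0.162 0.810 -0.564
outer loop
vertex 1.259 0.302 -1.394
vertex 2.169 0.357 -1.576
vertex 1.038 -0.731 -2.815
endloop
endfacet
facet normal -0.125 -0.583 -0.803
outer loop
vertex 1.948 -0.675 -2.997
vertex 2.181 -1.842 -2.186
vertex 1.038 -0.731 -2.815
endloop
endfacet
facet normal -0.162 0.810 -0.563
outer loop
vertex 1.038 -0.731 -2.815
vertex 2.169 0.357 -1.576
vertex 1.948 -0.675 -2.997
endloop
endfacet
facet normal 0.979 0.060 -0.196
outer loop
vertex 1.948 -0.675 -2.997
vertex 2.402 -0.809 -0.765
vertex 2.181 -1.842 -2.186
endloop
endfacet
facet normal 0.979 0.060 -0.196
outer loop
vertex 2.169 0.357 -1.576
vertex 2.402 -0.809 -0.765
vertex 1.948 -0.675 -2.997
endloop
endfacet

endsolid
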